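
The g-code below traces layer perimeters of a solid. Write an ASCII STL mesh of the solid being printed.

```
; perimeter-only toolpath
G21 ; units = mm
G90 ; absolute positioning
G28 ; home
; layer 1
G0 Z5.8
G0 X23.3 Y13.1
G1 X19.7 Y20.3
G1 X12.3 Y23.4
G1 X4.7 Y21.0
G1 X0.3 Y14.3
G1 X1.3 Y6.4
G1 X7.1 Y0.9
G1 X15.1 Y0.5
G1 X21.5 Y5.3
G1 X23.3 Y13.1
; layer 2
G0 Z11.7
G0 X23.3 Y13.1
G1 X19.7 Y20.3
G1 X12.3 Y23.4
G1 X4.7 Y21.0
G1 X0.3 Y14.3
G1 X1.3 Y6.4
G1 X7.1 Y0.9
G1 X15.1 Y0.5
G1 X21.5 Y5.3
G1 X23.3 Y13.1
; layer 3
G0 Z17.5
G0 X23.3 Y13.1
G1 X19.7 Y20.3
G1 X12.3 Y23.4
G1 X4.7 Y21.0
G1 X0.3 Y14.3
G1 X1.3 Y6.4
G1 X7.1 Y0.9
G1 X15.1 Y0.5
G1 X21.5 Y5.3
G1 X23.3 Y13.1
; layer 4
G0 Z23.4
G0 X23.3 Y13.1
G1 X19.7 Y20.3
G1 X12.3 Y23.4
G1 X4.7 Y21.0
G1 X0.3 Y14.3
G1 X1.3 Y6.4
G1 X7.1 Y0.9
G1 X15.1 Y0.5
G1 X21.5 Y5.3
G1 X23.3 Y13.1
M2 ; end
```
solid part
  facet normal 0.0000 0.0000 -1.0000
    outer loop
      vertex 12.3 23.4 0.0
      vertex 19.7 20.3 0.0
      vertex 23.3 13.1 0.0
    endloop
  endfacet
  facet normal 0.0000 0.0000 -1.0000
    outer loop
      vertex 4.7 21.0 0.0
      vertex 12.3 23.4 0.0
      vertex 23.3 13.1 0.0
    endloop
  endfacet
  facet normal 0.0000 0.0000 -1.0000
    outer loop
      vertex 0.3 14.3 0.0
      vertex 4.7 21.0 0.0
      vertex 23.3 13.1 0.0
    endloop
  endfacet
  facet normal 0.0000 0.0000 -1.0000
    outer loop
      vertex 1.3 6.4 0.0
      vertex 0.3 14.3 0.0
      vertex 23.3 13.1 0.0
    endloop
  endfacet
  facet normal 0.0000 0.0000 -1.0000
    outer loop
      vertex 7.1 0.9 0.0
      vertex 1.3 6.4 0.0
      vertex 23.3 13.1 0.0
    endloop
  endfacet
  facet normal 0.0000 0.0000 -1.0000
    outer loop
      vertex 15.1 0.5 0.0
      vertex 7.1 0.9 0.0
      vertex 23.3 13.1 0.0
    endloop
  endfacet
  facet normal 0.0000 0.0000 -1.0000
    outer loop
      vertex 21.5 5.3 0.0
      vertex 15.1 0.5 0.0
      vertex 23.3 13.1 0.0
    endloop
  endfacet
  facet normal 0.0000 0.0000 1.0000
    outer loop
      vertex 23.3 13.1 23.4
      vertex 19.7 20.3 23.4
      vertex 12.3 23.4 23.4
    endloop
  endfacet
  facet normal 0.0000 0.0000 1.0000
    outer loop
      vertex 23.3 13.1 23.4
      vertex 12.3 23.4 23.4
      vertex 4.7 21.0 23.4
    endloop
  endfacet
  facet normal 0.0000 0.0000 1.0000
    outer loop
      vertex 23.3 13.1 23.4
      vertex 4.7 21.0 23.4
      vertex 0.3 14.3 23.4
    endloop
  endfacet
  facet normal 0.0000 0.0000 1.0000
    outer loop
      vertex 23.3 13.1 23.4
      vertex 0.3 14.3 23.4
      vertex 1.3 6.4 23.4
    endloop
  endfacet
  facet normal 0.0000 0.0000 1.0000
    outer loop
      vertex 23.3 13.1 23.4
      vertex 1.3 6.4 23.4
      vertex 7.1 0.9 23.4
    endloop
  endfacet
  facet normal 0.0000 0.0000 1.0000
    outer loop
      vertex 23.3 13.1 23.4
      vertex 7.1 0.9 23.4
      vertex 15.1 0.5 23.4
    endloop
  endfacet
  facet normal 0.0000 0.0000 1.0000
    outer loop
      vertex 23.3 13.1 23.4
      vertex 15.1 0.5 23.4
      vertex 21.5 5.3 23.4
    endloop
  endfacet
  facet normal 0.8944 0.4472 0.0000
    outer loop
      vertex 23.3 13.1 0.0
      vertex 19.7 20.3 0.0
      vertex 19.7 20.3 23.4
    endloop
  endfacet
  facet normal 0.8944 0.4472 0.0000
    outer loop
      vertex 23.3 13.1 0.0
      vertex 19.7 20.3 23.4
      vertex 23.3 13.1 23.4
    endloop
  endfacet
  facet normal 0.3864 0.9223 0.0000
    outer loop
      vertex 19.7 20.3 0.0
      vertex 12.3 23.4 0.0
      vertex 12.3 23.4 23.4
    endloop
  endfacet
  facet normal 0.3864 0.9223 0.0000
    outer loop
      vertex 19.7 20.3 0.0
      vertex 12.3 23.4 23.4
      vertex 19.7 20.3 23.4
    endloop
  endfacet
  facet normal -0.3011 0.9536 0.0000
    outer loop
      vertex 12.3 23.4 0.0
      vertex 4.7 21.0 0.0
      vertex 4.7 21.0 23.4
    endloop
  endfacet
  facet normal -0.3011 0.9536 0.0000
    outer loop
      vertex 12.3 23.4 0.0
      vertex 4.7 21.0 23.4
      vertex 12.3 23.4 23.4
    endloop
  endfacet
  facet normal -0.8359 0.5489 0.0000
    outer loop
      vertex 4.7 21.0 0.0
      vertex 0.3 14.3 0.0
      vertex 0.3 14.3 23.4
    endloop
  endfacet
  facet normal -0.8359 0.5489 0.0000
    outer loop
      vertex 4.7 21.0 0.0
      vertex 0.3 14.3 23.4
      vertex 4.7 21.0 23.4
    endloop
  endfacet
  facet normal -0.9921 -0.1256 0.0000
    outer loop
      vertex 0.3 14.3 0.0
      vertex 1.3 6.4 0.0
      vertex 1.3 6.4 23.4
    endloop
  endfacet
  facet normal -0.9921 -0.1256 0.0000
    outer loop
      vertex 0.3 14.3 0.0
      vertex 1.3 6.4 23.4
      vertex 0.3 14.3 23.4
    endloop
  endfacet
  facet normal -0.6881 -0.7256 0.0000
    outer loop
      vertex 1.3 6.4 0.0
      vertex 7.1 0.9 0.0
      vertex 7.1 0.9 23.4
    endloop
  endfacet
  facet normal -0.6881 -0.7256 0.0000
    outer loop
      vertex 1.3 6.4 0.0
      vertex 7.1 0.9 23.4
      vertex 1.3 6.4 23.4
    endloop
  endfacet
  facet normal -0.0499 -0.9988 0.0000
    outer loop
      vertex 7.1 0.9 0.0
      vertex 15.1 0.5 0.0
      vertex 15.1 0.5 23.4
    endloop
  endfacet
  facet normal -0.0499 -0.9988 0.0000
    outer loop
      vertex 7.1 0.9 0.0
      vertex 15.1 0.5 23.4
      vertex 7.1 0.9 23.4
    endloop
  endfacet
  facet normal 0.6000 -0.8000 0.0000
    outer loop
      vertex 15.1 0.5 0.0
      vertex 21.5 5.3 0.0
      vertex 21.5 5.3 23.4
    endloop
  endfacet
  facet normal 0.6000 -0.8000 0.0000
    outer loop
      vertex 15.1 0.5 0.0
      vertex 21.5 5.3 23.4
      vertex 15.1 0.5 23.4
    endloop
  endfacet
  facet normal 0.9744 -0.2249 0.0000
    outer loop
      vertex 21.5 5.3 0.0
      vertex 23.3 13.1 0.0
      vertex 23.3 13.1 23.4
    endloop
  endfacet
  facet normal 0.9744 -0.2249 0.0000
    outer loop
      vertex 21.5 5.3 0.0
      vertex 23.3 13.1 23.4
      vertex 21.5 5.3 23.4
    endloop
  endfacet
endsolid part

The G0 Z moves step by Δz≈5.8 mm. Every layer's G1 loop is the same polygon, so the solid is a straight extrusion of it from z=0 to z≈23.4. Closing with flat bottom and top caps and triangulating gives 32 facets — a regular 9-sided prism (a cylinder approximated with 9 flat sides), circumscribed radius ≈ 11.7 mm, height ≈ 23.4 mm.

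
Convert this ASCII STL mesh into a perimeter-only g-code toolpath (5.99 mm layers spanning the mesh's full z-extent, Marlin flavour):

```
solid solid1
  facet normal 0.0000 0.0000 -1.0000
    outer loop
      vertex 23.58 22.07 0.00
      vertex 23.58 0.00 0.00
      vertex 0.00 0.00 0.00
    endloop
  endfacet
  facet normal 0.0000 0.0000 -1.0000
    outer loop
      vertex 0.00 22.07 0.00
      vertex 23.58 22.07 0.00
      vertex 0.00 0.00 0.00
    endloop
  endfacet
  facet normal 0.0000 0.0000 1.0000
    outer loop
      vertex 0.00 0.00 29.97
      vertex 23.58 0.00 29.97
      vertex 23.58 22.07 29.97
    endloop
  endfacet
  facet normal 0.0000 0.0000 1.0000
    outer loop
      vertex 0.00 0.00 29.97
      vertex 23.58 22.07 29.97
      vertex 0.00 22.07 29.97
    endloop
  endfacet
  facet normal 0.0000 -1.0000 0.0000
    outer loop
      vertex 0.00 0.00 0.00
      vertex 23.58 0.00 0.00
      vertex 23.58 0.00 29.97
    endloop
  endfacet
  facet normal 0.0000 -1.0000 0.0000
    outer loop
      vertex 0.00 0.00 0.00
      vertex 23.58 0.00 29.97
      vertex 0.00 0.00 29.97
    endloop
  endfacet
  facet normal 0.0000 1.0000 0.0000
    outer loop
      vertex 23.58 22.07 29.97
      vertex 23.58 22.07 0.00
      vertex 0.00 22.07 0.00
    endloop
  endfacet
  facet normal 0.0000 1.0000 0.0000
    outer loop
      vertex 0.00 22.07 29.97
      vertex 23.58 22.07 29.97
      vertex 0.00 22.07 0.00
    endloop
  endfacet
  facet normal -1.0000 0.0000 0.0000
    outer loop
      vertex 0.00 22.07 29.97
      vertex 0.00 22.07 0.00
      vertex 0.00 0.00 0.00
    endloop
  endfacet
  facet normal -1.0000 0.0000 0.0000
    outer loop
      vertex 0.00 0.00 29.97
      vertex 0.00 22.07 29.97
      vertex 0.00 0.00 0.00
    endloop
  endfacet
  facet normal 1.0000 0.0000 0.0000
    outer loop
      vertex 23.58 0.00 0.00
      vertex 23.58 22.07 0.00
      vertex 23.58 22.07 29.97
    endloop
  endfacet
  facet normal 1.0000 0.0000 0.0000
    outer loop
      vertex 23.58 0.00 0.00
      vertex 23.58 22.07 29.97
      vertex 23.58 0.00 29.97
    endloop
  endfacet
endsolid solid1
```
; perimeter-only toolpath
G21 ; units = mm
G90 ; absolute positioning
G28 ; home
; layer 1
G0 Z5.99
G0 X0.00 Y0.00
G1 X23.58 Y0.00
G1 X23.58 Y22.07
G1 X0.00 Y22.07
G1 X0.00 Y0.00
; layer 2
G0 Z11.99
G0 X0.00 Y0.00
G1 X23.58 Y0.00
G1 X23.58 Y22.07
G1 X0.00 Y22.07
G1 X0.00 Y0.00
; layer 3
G0 Z17.98
G0 X0.00 Y0.00
G1 X23.58 Y0.00
G1 X23.58 Y22.07
G1 X0.00 Y22.07
G1 X0.00 Y0.00
; layer 4
G0 Z23.98
G0 X0.00 Y0.00
G1 X23.58 Y0.00
G1 X23.58 Y22.07
G1 X0.00 Y22.07
G1 X0.00 Y0.00
; layer 5
G0 Z29.97
G0 X0.00 Y0.00
G1 X23.58 Y0.00
G1 X23.58 Y22.07
G1 X0.00 Y22.07
G1 X0.00 Y0.00
M2 ; end

The solid is a rectangular box, roughly 23.6 × 22.1 mm footprint and 30 mm tall. Slicing at Δz = 5.99 mm — 5 equal slices spanning the solid's height, so layer i sits at z = i·h/5 — gives 5 non-empty perimeters. Each is a 4-segment closed polygon; G0 lifts to the layer z and rapids to the start vertex, then G1 traces the edges.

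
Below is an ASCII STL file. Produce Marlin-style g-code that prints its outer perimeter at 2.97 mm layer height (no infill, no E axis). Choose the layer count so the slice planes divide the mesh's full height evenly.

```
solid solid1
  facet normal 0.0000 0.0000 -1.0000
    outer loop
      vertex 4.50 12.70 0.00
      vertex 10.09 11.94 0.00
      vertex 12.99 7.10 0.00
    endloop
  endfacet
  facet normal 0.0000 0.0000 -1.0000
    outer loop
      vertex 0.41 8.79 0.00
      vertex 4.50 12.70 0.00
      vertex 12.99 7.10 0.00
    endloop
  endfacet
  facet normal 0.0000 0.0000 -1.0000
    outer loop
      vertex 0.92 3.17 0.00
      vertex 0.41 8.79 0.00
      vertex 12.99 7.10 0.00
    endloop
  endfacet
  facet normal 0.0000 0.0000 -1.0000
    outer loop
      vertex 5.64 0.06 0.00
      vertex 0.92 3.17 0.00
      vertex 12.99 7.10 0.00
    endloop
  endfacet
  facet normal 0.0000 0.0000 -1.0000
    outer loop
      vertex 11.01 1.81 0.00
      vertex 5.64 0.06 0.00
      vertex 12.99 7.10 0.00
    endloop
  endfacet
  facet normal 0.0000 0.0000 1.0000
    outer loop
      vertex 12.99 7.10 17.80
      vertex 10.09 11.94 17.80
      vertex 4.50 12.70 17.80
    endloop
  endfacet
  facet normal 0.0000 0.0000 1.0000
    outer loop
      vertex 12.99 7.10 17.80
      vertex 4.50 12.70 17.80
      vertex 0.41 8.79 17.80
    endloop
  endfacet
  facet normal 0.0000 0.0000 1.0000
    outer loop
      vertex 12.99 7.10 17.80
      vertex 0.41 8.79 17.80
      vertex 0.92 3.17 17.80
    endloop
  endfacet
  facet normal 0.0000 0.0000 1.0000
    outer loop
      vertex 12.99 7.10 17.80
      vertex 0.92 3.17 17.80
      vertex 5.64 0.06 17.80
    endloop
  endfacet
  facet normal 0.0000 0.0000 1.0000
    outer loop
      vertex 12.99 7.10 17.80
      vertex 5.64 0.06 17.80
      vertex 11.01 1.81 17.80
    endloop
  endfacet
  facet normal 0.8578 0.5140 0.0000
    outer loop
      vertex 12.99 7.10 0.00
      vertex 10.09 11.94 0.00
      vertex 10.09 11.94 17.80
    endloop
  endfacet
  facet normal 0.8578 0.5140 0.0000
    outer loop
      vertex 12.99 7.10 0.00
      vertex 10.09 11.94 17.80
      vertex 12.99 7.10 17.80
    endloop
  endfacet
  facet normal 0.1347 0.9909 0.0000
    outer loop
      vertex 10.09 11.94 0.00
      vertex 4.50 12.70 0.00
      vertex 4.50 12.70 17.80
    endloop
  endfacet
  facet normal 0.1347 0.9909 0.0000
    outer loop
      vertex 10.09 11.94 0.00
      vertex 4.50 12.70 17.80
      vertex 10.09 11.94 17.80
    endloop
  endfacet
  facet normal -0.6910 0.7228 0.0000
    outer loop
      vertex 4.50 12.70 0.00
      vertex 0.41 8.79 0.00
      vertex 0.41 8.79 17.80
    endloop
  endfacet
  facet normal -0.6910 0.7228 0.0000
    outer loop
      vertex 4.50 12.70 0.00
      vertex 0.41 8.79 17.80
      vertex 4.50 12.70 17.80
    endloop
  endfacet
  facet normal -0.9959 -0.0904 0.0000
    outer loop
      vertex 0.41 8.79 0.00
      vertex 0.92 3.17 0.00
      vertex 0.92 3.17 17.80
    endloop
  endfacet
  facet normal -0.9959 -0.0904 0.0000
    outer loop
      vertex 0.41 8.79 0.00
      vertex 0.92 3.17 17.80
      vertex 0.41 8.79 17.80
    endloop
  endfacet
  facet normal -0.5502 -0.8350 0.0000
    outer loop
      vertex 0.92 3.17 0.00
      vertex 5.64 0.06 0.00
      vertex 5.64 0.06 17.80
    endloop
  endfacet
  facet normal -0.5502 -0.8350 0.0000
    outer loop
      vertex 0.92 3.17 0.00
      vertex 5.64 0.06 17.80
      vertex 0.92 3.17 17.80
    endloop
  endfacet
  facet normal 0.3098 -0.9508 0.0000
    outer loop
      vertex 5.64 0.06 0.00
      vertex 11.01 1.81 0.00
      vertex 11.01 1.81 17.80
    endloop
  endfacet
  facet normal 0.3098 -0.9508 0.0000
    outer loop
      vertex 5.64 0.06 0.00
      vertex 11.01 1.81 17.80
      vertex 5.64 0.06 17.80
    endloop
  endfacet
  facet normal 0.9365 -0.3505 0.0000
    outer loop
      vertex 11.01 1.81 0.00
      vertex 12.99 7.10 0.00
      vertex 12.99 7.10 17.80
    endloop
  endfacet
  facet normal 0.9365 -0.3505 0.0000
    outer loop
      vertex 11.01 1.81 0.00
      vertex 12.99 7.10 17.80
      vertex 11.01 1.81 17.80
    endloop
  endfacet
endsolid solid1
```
; perimeter-only toolpath
G21 ; units = mm
G90 ; absolute positioning
G28 ; home
; layer 1
G0 Z2.97
G0 X12.99 Y7.10
G1 X10.09 Y11.94
G1 X4.50 Y12.70
G1 X0.41 Y8.79
G1 X0.92 Y3.17
G1 X5.64 Y0.06
G1 X11.01 Y1.81
G1 X12.99 Y7.10
; layer 2
G0 Z5.93
G0 X12.99 Y7.10
G1 X10.09 Y11.94
G1 X4.50 Y12.70
G1 X0.41 Y8.79
G1 X0.92 Y3.17
G1 X5.64 Y0.06
G1 X11.01 Y1.81
G1 X12.99 Y7.10
; layer 3
G0 Z8.90
G0 X12.99 Y7.10
G1 X10.09 Y11.94
G1 X4.50 Y12.70
G1 X0.41 Y8.79
G1 X0.92 Y3.17
G1 X5.64 Y0.06
G1 X11.01 Y1.81
G1 X12.99 Y7.10
; layer 4
G0 Z11.87
G0 X12.99 Y7.10
G1 X10.09 Y11.94
G1 X4.50 Y12.70
G1 X0.41 Y8.79
G1 X0.92 Y3.17
G1 X5.64 Y0.06
G1 X11.01 Y1.81
G1 X12.99 Y7.10
; layer 5
G0 Z14.83
G0 X12.99 Y7.10
G1 X10.09 Y11.94
G1 X4.50 Y12.70
G1 X0.41 Y8.79
G1 X0.92 Y3.17
G1 X5.64 Y0.06
G1 X11.01 Y1.81
G1 X12.99 Y7.10
; layer 6
G0 Z17.80
G0 X12.99 Y7.10
G1 X10.09 Y11.94
G1 X4.50 Y12.70
G1 X0.41 Y8.79
G1 X0.92 Y3.17
G1 X5.64 Y0.06
G1 X11.01 Y1.81
G1 X12.99 Y7.10
M2 ; end

The solid is a regular 7-sided prism (a cylinder approximated with 7 flat sides), circumscribed radius ≈ 6.51 mm, height ≈ 17.8 mm. Slicing at Δz = 2.97 mm — 6 equal slices spanning the solid's height, so layer i sits at z = i·h/6 — gives 6 non-empty perimeters. Each is a 7-segment closed polygon; G0 lifts to the layer z and rapids to the start vertex, then G1 traces the edges.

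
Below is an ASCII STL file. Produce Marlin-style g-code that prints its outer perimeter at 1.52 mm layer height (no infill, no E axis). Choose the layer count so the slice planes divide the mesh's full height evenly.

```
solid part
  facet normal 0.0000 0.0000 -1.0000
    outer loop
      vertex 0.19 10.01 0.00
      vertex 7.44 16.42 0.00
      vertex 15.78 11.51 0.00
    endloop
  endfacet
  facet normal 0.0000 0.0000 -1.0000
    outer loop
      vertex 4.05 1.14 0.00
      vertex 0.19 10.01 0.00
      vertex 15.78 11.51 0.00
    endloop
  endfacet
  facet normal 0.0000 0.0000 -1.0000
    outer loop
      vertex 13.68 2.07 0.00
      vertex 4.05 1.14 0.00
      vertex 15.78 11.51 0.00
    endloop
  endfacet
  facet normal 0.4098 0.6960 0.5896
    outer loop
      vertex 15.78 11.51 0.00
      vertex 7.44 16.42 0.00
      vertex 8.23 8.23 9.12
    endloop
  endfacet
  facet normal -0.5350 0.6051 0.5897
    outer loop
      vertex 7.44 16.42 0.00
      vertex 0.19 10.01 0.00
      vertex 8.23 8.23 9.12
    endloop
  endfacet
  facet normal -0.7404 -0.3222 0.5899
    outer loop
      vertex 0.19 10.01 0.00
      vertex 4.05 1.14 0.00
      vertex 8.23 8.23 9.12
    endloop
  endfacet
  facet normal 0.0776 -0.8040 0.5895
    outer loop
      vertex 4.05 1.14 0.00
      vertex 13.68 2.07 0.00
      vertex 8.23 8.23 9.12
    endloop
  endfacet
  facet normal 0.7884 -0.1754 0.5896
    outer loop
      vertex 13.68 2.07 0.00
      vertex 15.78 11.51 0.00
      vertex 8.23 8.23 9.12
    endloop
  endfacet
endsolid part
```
; perimeter-only toolpath
G21 ; units = mm
G90 ; absolute positioning
G28 ; home
; layer 1
G0 Z1.52
G0 X14.52 Y10.96
G1 X7.57 Y15.06
G1 X1.53 Y9.71
G1 X4.75 Y2.32
G1 X12.77 Y3.10
G1 X14.52 Y10.96
; layer 2
G0 Z3.04
G0 X13.26 Y10.42
G1 X7.70 Y13.69
G1 X2.87 Y9.42
G1 X5.44 Y3.50
G1 X11.86 Y4.12
G1 X13.26 Y10.42
; layer 3
G0 Z4.56
G0 X12.00 Y9.87
G1 X7.84 Y12.33
G1 X4.21 Y9.12
G1 X6.14 Y4.69
G1 X10.96 Y5.15
G1 X12.00 Y9.87
; layer 4
G0 Z6.08
G0 X10.75 Y9.32
G1 X7.97 Y10.96
G1 X5.55 Y8.82
G1 X6.84 Y5.87
G1 X10.05 Y6.18
G1 X10.75 Y9.32
; layer 5
G0 Z7.60
G0 X9.49 Y8.78
G1 X8.10 Y9.60
G1 X6.89 Y8.53
G1 X7.53 Y7.05
G1 X9.14 Y7.20
G1 X9.49 Y8.78
M2 ; end

The solid is a regular 5-sided pyramid, base circumscribed radius ≈ 8.23 mm, apex at z ≈ 9.12 mm. Slicing at Δz = 1.52 mm — 6 equal slices spanning the solid's height, so layer i sits at z = i·h/6 — gives 5 non-empty perimeters. Each is a 5-segment closed polygon; G0 lifts to the layer z and rapids to the start vertex, then G1 traces the edges. The cross-section shrinks linearly with z (the slice at the apex is degenerate and omitted).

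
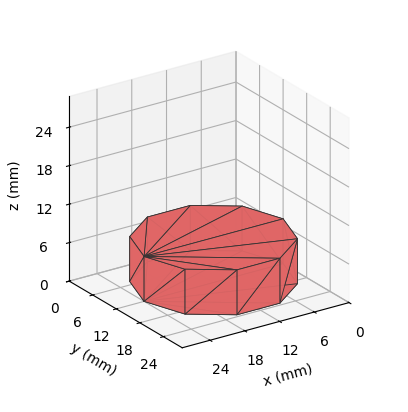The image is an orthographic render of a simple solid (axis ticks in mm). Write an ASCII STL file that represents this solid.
Reading the render: the shape is a regular 10-sided prism (a cylinder approximated with 10 flat sides), circumscribed radius ≈ 12 mm, height ≈ 7 mm (dimensions read to the nearest mm from the axis ticks). For the STL, each face is triangulated and given an outward normal.

solid part
  facet normal 0.0000 0.0000 -1.0000
    outer loop
      vertex 15.708 23.413 0.000
      vertex 21.708 19.053 0.000
      vertex 24.000 12.000 0.000
    endloop
  endfacet
  facet normal 0.0000 0.0000 -1.0000
    outer loop
      vertex 8.292 23.413 0.000
      vertex 15.708 23.413 0.000
      vertex 24.000 12.000 0.000
    endloop
  endfacet
  facet normal 0.0000 0.0000 -1.0000
    outer loop
      vertex 2.292 19.053 0.000
      vertex 8.292 23.413 0.000
      vertex 24.000 12.000 0.000
    endloop
  endfacet
  facet normal 0.0000 0.0000 -1.0000
    outer loop
      vertex 0.000 12.000 0.000
      vertex 2.292 19.053 0.000
      vertex 24.000 12.000 0.000
    endloop
  endfacet
  facet normal 0.0000 0.0000 -1.0000
    outer loop
      vertex 2.292 4.947 0.000
      vertex 0.000 12.000 0.000
      vertex 24.000 12.000 0.000
    endloop
  endfacet
  facet normal 0.0000 0.0000 -1.0000
    outer loop
      vertex 8.292 0.587 0.000
      vertex 2.292 4.947 0.000
      vertex 24.000 12.000 0.000
    endloop
  endfacet
  facet normal 0.0000 0.0000 -1.0000
    outer loop
      vertex 15.708 0.587 0.000
      vertex 8.292 0.587 0.000
      vertex 24.000 12.000 0.000
    endloop
  endfacet
  facet normal 0.0000 0.0000 -1.0000
    outer loop
      vertex 21.708 4.947 0.000
      vertex 15.708 0.587 0.000
      vertex 24.000 12.000 0.000
    endloop
  endfacet
  facet normal 0.0000 0.0000 1.0000
    outer loop
      vertex 24.000 12.000 7.000
      vertex 21.708 19.053 7.000
      vertex 15.708 23.413 7.000
    endloop
  endfacet
  facet normal 0.0000 0.0000 1.0000
    outer loop
      vertex 24.000 12.000 7.000
      vertex 15.708 23.413 7.000
      vertex 8.292 23.413 7.000
    endloop
  endfacet
  facet normal 0.0000 0.0000 1.0000
    outer loop
      vertex 24.000 12.000 7.000
      vertex 8.292 23.413 7.000
      vertex 2.292 19.053 7.000
    endloop
  endfacet
  facet normal 0.0000 0.0000 1.0000
    outer loop
      vertex 24.000 12.000 7.000
      vertex 2.292 19.053 7.000
      vertex 0.000 12.000 7.000
    endloop
  endfacet
  facet normal 0.0000 0.0000 1.0000
    outer loop
      vertex 24.000 12.000 7.000
      vertex 0.000 12.000 7.000
      vertex 2.292 4.947 7.000
    endloop
  endfacet
  facet normal 0.0000 0.0000 1.0000
    outer loop
      vertex 24.000 12.000 7.000
      vertex 2.292 4.947 7.000
      vertex 8.292 0.587 7.000
    endloop
  endfacet
  facet normal 0.0000 0.0000 1.0000
    outer loop
      vertex 24.000 12.000 7.000
      vertex 8.292 0.587 7.000
      vertex 15.708 0.587 7.000
    endloop
  endfacet
  facet normal 0.0000 0.0000 1.0000
    outer loop
      vertex 24.000 12.000 7.000
      vertex 15.708 0.587 7.000
      vertex 21.708 4.947 7.000
    endloop
  endfacet
  facet normal 0.9510 0.3091 0.0000
    outer loop
      vertex 24.000 12.000 0.000
      vertex 21.708 19.053 0.000
      vertex 21.708 19.053 7.000
    endloop
  endfacet
  facet normal 0.9510 0.3091 0.0000
    outer loop
      vertex 24.000 12.000 0.000
      vertex 21.708 19.053 7.000
      vertex 24.000 12.000 7.000
    endloop
  endfacet
  facet normal 0.5879 0.8090 0.0000
    outer loop
      vertex 21.708 19.053 0.000
      vertex 15.708 23.413 0.000
      vertex 15.708 23.413 7.000
    endloop
  endfacet
  facet normal 0.5879 0.8090 0.0000
    outer loop
      vertex 21.708 19.053 0.000
      vertex 15.708 23.413 7.000
      vertex 21.708 19.053 7.000
    endloop
  endfacet
  facet normal 0.0000 1.0000 0.0000
    outer loop
      vertex 15.708 23.413 0.000
      vertex 8.292 23.413 0.000
      vertex 8.292 23.413 7.000
    endloop
  endfacet
  facet normal 0.0000 1.0000 0.0000
    outer loop
      vertex 15.708 23.413 0.000
      vertex 8.292 23.413 7.000
      vertex 15.708 23.413 7.000
    endloop
  endfacet
  facet normal -0.5879 0.8090 0.0000
    outer loop
      vertex 8.292 23.413 0.000
      vertex 2.292 19.053 0.000
      vertex 2.292 19.053 7.000
    endloop
  endfacet
  facet normal -0.5879 0.8090 0.0000
    outer loop
      vertex 8.292 23.413 0.000
      vertex 2.292 19.053 7.000
      vertex 8.292 23.413 7.000
    endloop
  endfacet
  facet normal -0.9510 0.3091 0.0000
    outer loop
      vertex 2.292 19.053 0.000
      vertex 0.000 12.000 0.000
      vertex 0.000 12.000 7.000
    endloop
  endfacet
  facet normal -0.9510 0.3091 0.0000
    outer loop
      vertex 2.292 19.053 0.000
      vertex 0.000 12.000 7.000
      vertex 2.292 19.053 7.000
    endloop
  endfacet
  facet normal -0.9510 -0.3091 0.0000
    outer loop
      vertex 0.000 12.000 0.000
      vertex 2.292 4.947 0.000
      vertex 2.292 4.947 7.000
    endloop
  endfacet
  facet normal -0.9510 -0.3091 0.0000
    outer loop
      vertex 0.000 12.000 0.000
      vertex 2.292 4.947 7.000
      vertex 0.000 12.000 7.000
    endloop
  endfacet
  facet normal -0.5879 -0.8090 0.0000
    outer loop
      vertex 2.292 4.947 0.000
      vertex 8.292 0.587 0.000
      vertex 8.292 0.587 7.000
    endloop
  endfacet
  facet normal -0.5879 -0.8090 0.0000
    outer loop
      vertex 2.292 4.947 0.000
      vertex 8.292 0.587 7.000
      vertex 2.292 4.947 7.000
    endloop
  endfacet
  facet normal 0.0000 -1.0000 0.0000
    outer loop
      vertex 8.292 0.587 0.000
      vertex 15.708 0.587 0.000
      vertex 15.708 0.587 7.000
    endloop
  endfacet
  facet normal 0.0000 -1.0000 0.0000
    outer loop
      vertex 8.292 0.587 0.000
      vertex 15.708 0.587 7.000
      vertex 8.292 0.587 7.000
    endloop
  endfacet
  facet normal 0.5879 -0.8090 0.0000
    outer loop
      vertex 15.708 0.587 0.000
      vertex 21.708 4.947 0.000
      vertex 21.708 4.947 7.000
    endloop
  endfacet
  facet normal 0.5879 -0.8090 0.0000
    outer loop
      vertex 15.708 0.587 0.000
      vertex 21.708 4.947 7.000
      vertex 15.708 0.587 7.000
    endloop
  endfacet
  facet normal 0.9510 -0.3091 0.0000
    outer loop
      vertex 21.708 4.947 0.000
      vertex 24.000 12.000 0.000
      vertex 24.000 12.000 7.000
    endloop
  endfacet
  facet normal 0.9510 -0.3091 0.0000
    outer loop
      vertex 21.708 4.947 0.000
      vertex 24.000 12.000 7.000
      vertex 21.708 4.947 7.000
    endloop
  endfacet
endsolid part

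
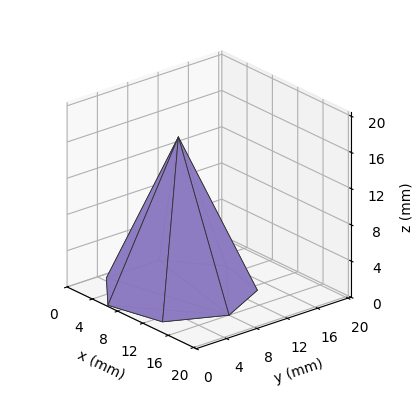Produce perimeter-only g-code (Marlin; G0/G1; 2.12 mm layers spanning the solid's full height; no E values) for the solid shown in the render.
Reading the render: the shape is a regular 7-sided pyramid, base circumscribed radius ≈ 8 mm, apex at z ≈ 17 mm (dimensions read to the nearest mm from the axis ticks). For the g-code, the solid's height is divided into equal slices at the stated Δz and each level perimeter traced with G1 moves after a G0 lift.

; perimeter-only toolpath
G21 ; units = mm
G90 ; absolute positioning
G28 ; home
; layer 1
G0 Z2.12
G0 X15.00 Y8.00
G1 X12.37 Y13.47
G1 X6.44 Y14.83
G1 X1.69 Y11.04
G1 X1.69 Y4.96
G1 X6.44 Y1.18
G1 X12.37 Y2.53
G1 X15.00 Y8.00
; layer 2
G0 Z4.25
G0 X14.00 Y8.00
G1 X11.74 Y12.69
G1 X6.67 Y13.85
G1 X2.59 Y10.60
G1 X2.59 Y5.40
G1 X6.67 Y2.15
G1 X11.74 Y3.31
G1 X14.00 Y8.00
; layer 3
G0 Z6.38
G0 X13.00 Y8.00
G1 X11.12 Y11.91
G1 X6.89 Y12.88
G1 X3.49 Y10.17
G1 X3.49 Y5.83
G1 X6.89 Y3.12
G1 X11.12 Y4.09
G1 X13.00 Y8.00
; layer 4
G0 Z8.50
G0 X12.00 Y8.00
G1 X10.50 Y11.12
G1 X7.11 Y11.90
G1 X4.39 Y9.73
G1 X4.39 Y6.27
G1 X7.11 Y4.10
G1 X10.50 Y4.88
G1 X12.00 Y8.00
; layer 5
G0 Z10.62
G0 X11.00 Y8.00
G1 X9.87 Y10.34
G1 X7.33 Y10.93
G1 X5.30 Y9.30
G1 X5.30 Y6.70
G1 X7.33 Y5.08
G1 X9.87 Y5.66
G1 X11.00 Y8.00
; layer 6
G0 Z12.75
G0 X10.00 Y8.00
G1 X9.25 Y9.56
G1 X7.55 Y9.95
G1 X6.20 Y8.87
G1 X6.20 Y7.13
G1 X7.55 Y6.05
G1 X9.25 Y6.44
G1 X10.00 Y8.00
; layer 7
G0 Z14.88
G0 X9.00 Y8.00
G1 X8.62 Y8.78
G1 X7.78 Y8.97
G1 X7.10 Y8.43
G1 X7.10 Y7.57
G1 X7.78 Y7.03
G1 X8.62 Y7.22
G1 X9.00 Y8.00
M2 ; end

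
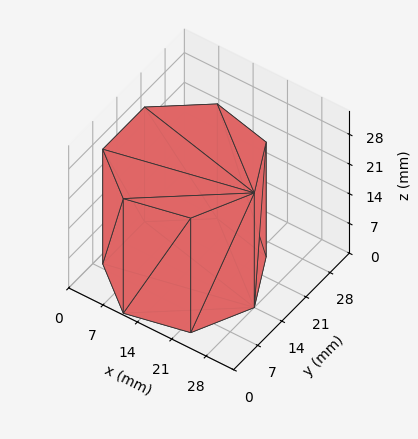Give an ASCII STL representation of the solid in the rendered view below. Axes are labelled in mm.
Reading the render: the shape is a regular 7-sided prism (a cylinder approximated with 7 flat sides), circumscribed radius ≈ 14 mm, height ≈ 27 mm (dimensions read to the nearest mm from the axis ticks). For the STL, each face is triangulated and given an outward normal.

solid part
  facet normal 0.0000 0.0000 -1.0000
    outer loop
      vertex 10.885 27.649 0.000
      vertex 22.729 24.946 0.000
      vertex 28.000 14.000 0.000
    endloop
  endfacet
  facet normal 0.0000 0.0000 -1.0000
    outer loop
      vertex 1.386 20.074 0.000
      vertex 10.885 27.649 0.000
      vertex 28.000 14.000 0.000
    endloop
  endfacet
  facet normal 0.0000 0.0000 -1.0000
    outer loop
      vertex 1.386 7.926 0.000
      vertex 1.386 20.074 0.000
      vertex 28.000 14.000 0.000
    endloop
  endfacet
  facet normal 0.0000 0.0000 -1.0000
    outer loop
      vertex 10.885 0.351 0.000
      vertex 1.386 7.926 0.000
      vertex 28.000 14.000 0.000
    endloop
  endfacet
  facet normal 0.0000 0.0000 -1.0000
    outer loop
      vertex 22.729 3.054 0.000
      vertex 10.885 0.351 0.000
      vertex 28.000 14.000 0.000
    endloop
  endfacet
  facet normal 0.0000 0.0000 1.0000
    outer loop
      vertex 28.000 14.000 27.000
      vertex 22.729 24.946 27.000
      vertex 10.885 27.649 27.000
    endloop
  endfacet
  facet normal 0.0000 0.0000 1.0000
    outer loop
      vertex 28.000 14.000 27.000
      vertex 10.885 27.649 27.000
      vertex 1.386 20.074 27.000
    endloop
  endfacet
  facet normal 0.0000 0.0000 1.0000
    outer loop
      vertex 28.000 14.000 27.000
      vertex 1.386 20.074 27.000
      vertex 1.386 7.926 27.000
    endloop
  endfacet
  facet normal 0.0000 0.0000 1.0000
    outer loop
      vertex 28.000 14.000 27.000
      vertex 1.386 7.926 27.000
      vertex 10.885 0.351 27.000
    endloop
  endfacet
  facet normal 0.0000 0.0000 1.0000
    outer loop
      vertex 28.000 14.000 27.000
      vertex 10.885 0.351 27.000
      vertex 22.729 3.054 27.000
    endloop
  endfacet
  facet normal 0.9010 0.4339 0.0000
    outer loop
      vertex 28.000 14.000 0.000
      vertex 22.729 24.946 0.000
      vertex 22.729 24.946 27.000
    endloop
  endfacet
  facet normal 0.9010 0.4339 0.0000
    outer loop
      vertex 28.000 14.000 0.000
      vertex 22.729 24.946 27.000
      vertex 28.000 14.000 27.000
    endloop
  endfacet
  facet normal 0.2225 0.9749 0.0000
    outer loop
      vertex 22.729 24.946 0.000
      vertex 10.885 27.649 0.000
      vertex 10.885 27.649 27.000
    endloop
  endfacet
  facet normal 0.2225 0.9749 0.0000
    outer loop
      vertex 22.729 24.946 0.000
      vertex 10.885 27.649 27.000
      vertex 22.729 24.946 27.000
    endloop
  endfacet
  facet normal -0.6235 0.7818 0.0000
    outer loop
      vertex 10.885 27.649 0.000
      vertex 1.386 20.074 0.000
      vertex 1.386 20.074 27.000
    endloop
  endfacet
  facet normal -0.6235 0.7818 0.0000
    outer loop
      vertex 10.885 27.649 0.000
      vertex 1.386 20.074 27.000
      vertex 10.885 27.649 27.000
    endloop
  endfacet
  facet normal -1.0000 0.0000 0.0000
    outer loop
      vertex 1.386 20.074 0.000
      vertex 1.386 7.926 0.000
      vertex 1.386 7.926 27.000
    endloop
  endfacet
  facet normal -1.0000 0.0000 0.0000
    outer loop
      vertex 1.386 20.074 0.000
      vertex 1.386 7.926 27.000
      vertex 1.386 20.074 27.000
    endloop
  endfacet
  facet normal -0.6235 -0.7818 0.0000
    outer loop
      vertex 1.386 7.926 0.000
      vertex 10.885 0.351 0.000
      vertex 10.885 0.351 27.000
    endloop
  endfacet
  facet normal -0.6235 -0.7818 0.0000
    outer loop
      vertex 1.386 7.926 0.000
      vertex 10.885 0.351 27.000
      vertex 1.386 7.926 27.000
    endloop
  endfacet
  facet normal 0.2225 -0.9749 0.0000
    outer loop
      vertex 10.885 0.351 0.000
      vertex 22.729 3.054 0.000
      vertex 22.729 3.054 27.000
    endloop
  endfacet
  facet normal 0.2225 -0.9749 0.0000
    outer loop
      vertex 10.885 0.351 0.000
      vertex 22.729 3.054 27.000
      vertex 10.885 0.351 27.000
    endloop
  endfacet
  facet normal 0.9010 -0.4339 0.0000
    outer loop
      vertex 22.729 3.054 0.000
      vertex 28.000 14.000 0.000
      vertex 28.000 14.000 27.000
    endloop
  endfacet
  facet normal 0.9010 -0.4339 0.0000
    outer loop
      vertex 22.729 3.054 0.000
      vertex 28.000 14.000 27.000
      vertex 22.729 3.054 27.000
    endloop
  endfacet
endsolid part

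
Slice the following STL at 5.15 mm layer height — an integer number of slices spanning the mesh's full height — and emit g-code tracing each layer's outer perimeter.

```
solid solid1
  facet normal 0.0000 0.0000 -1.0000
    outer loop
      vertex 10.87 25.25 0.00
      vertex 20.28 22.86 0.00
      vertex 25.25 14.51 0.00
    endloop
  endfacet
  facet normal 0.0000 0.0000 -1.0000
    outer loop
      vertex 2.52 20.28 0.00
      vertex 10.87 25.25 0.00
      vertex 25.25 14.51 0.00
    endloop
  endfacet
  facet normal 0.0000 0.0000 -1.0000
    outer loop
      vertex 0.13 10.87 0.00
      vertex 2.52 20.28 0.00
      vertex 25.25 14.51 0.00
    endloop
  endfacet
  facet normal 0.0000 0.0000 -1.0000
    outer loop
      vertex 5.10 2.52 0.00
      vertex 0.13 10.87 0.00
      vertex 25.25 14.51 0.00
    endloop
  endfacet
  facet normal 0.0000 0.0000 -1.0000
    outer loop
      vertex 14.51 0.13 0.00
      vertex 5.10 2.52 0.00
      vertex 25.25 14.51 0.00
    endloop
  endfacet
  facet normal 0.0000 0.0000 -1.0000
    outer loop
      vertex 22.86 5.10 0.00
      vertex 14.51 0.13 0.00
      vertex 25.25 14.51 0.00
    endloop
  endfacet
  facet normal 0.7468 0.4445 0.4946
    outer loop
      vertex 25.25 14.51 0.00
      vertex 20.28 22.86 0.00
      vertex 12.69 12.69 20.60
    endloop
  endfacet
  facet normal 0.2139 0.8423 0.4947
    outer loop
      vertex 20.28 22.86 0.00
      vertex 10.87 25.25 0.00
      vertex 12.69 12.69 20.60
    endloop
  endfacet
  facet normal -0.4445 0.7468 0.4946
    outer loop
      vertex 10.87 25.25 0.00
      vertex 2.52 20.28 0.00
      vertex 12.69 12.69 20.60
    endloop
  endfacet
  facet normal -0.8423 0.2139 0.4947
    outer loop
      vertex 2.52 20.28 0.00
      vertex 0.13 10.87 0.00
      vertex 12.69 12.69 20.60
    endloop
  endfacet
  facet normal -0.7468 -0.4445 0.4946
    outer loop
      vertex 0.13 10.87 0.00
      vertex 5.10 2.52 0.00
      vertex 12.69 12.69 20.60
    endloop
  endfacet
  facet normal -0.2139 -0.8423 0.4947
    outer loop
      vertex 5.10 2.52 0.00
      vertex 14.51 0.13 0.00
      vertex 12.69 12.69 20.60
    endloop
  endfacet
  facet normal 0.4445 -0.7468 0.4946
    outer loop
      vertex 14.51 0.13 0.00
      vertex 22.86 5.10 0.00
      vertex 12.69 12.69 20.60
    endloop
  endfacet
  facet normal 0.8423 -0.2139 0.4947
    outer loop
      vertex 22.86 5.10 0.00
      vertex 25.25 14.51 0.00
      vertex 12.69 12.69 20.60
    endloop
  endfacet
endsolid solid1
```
; perimeter-only toolpath
G21 ; units = mm
G90 ; absolute positioning
G28 ; home
; layer 1
G0 Z5.15
G0 X22.11 Y14.05
G1 X18.38 Y20.32
G1 X11.32 Y22.11
G1 X5.06 Y18.38
G1 X3.27 Y11.32
G1 X7.00 Y5.06
G1 X14.05 Y3.27
G1 X20.32 Y7.00
G1 X22.11 Y14.05
; layer 2
G0 Z10.30
G0 X18.97 Y13.60
G1 X16.48 Y17.77
G1 X11.78 Y18.97
G1 X7.60 Y16.48
G1 X6.41 Y11.78
G1 X8.89 Y7.60
G1 X13.60 Y6.41
G1 X17.77 Y8.89
G1 X18.97 Y13.60
; layer 3
G0 Z15.45
G0 X15.83 Y13.14
G1 X14.59 Y15.23
G1 X12.23 Y15.83
G1 X10.15 Y14.59
G1 X9.55 Y12.23
G1 X10.79 Y10.15
G1 X13.14 Y9.55
G1 X15.23 Y10.79
G1 X15.83 Y13.14
M2 ; end

The solid is a regular 8-sided pyramid, base circumscribed radius ≈ 12.7 mm, apex at z ≈ 20.6 mm. Slicing at Δz = 5.15 mm — 4 equal slices spanning the solid's height, so layer i sits at z = i·h/4 — gives 3 non-empty perimeters. Each is a 8-segment closed polygon; G0 lifts to the layer z and rapids to the start vertex, then G1 traces the edges. The cross-section shrinks linearly with z (the slice at the apex is degenerate and omitted).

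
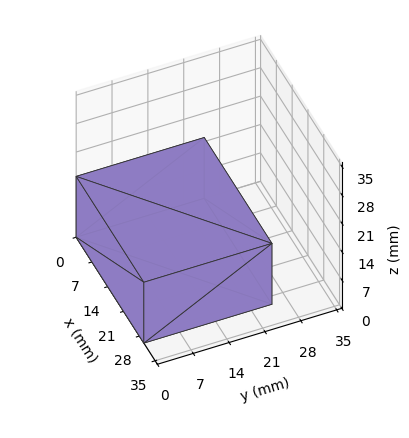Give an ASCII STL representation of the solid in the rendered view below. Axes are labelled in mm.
Reading the render: the shape is a rectangular box, roughly 30 × 25 mm footprint and 15 mm tall (dimensions read to the nearest mm from the axis ticks). For the STL, each face is triangulated and given an outward normal.

solid part
  facet normal 0.0000 0.0000 -1.0000
    outer loop
      vertex 30.000 25.000 0.000
      vertex 30.000 0.000 0.000
      vertex 0.000 0.000 0.000
    endloop
  endfacet
  facet normal 0.0000 0.0000 -1.0000
    outer loop
      vertex 0.000 25.000 0.000
      vertex 30.000 25.000 0.000
      vertex 0.000 0.000 0.000
    endloop
  endfacet
  facet normal 0.0000 0.0000 1.0000
    outer loop
      vertex 0.000 0.000 15.000
      vertex 30.000 0.000 15.000
      vertex 30.000 25.000 15.000
    endloop
  endfacet
  facet normal 0.0000 0.0000 1.0000
    outer loop
      vertex 0.000 0.000 15.000
      vertex 30.000 25.000 15.000
      vertex 0.000 25.000 15.000
    endloop
  endfacet
  facet normal 0.0000 -1.0000 0.0000
    outer loop
      vertex 0.000 0.000 0.000
      vertex 30.000 0.000 0.000
      vertex 30.000 0.000 15.000
    endloop
  endfacet
  facet normal 0.0000 -1.0000 0.0000
    outer loop
      vertex 0.000 0.000 0.000
      vertex 30.000 0.000 15.000
      vertex 0.000 0.000 15.000
    endloop
  endfacet
  facet normal 0.0000 1.0000 0.0000
    outer loop
      vertex 30.000 25.000 15.000
      vertex 30.000 25.000 0.000
      vertex 0.000 25.000 0.000
    endloop
  endfacet
  facet normal 0.0000 1.0000 0.0000
    outer loop
      vertex 0.000 25.000 15.000
      vertex 30.000 25.000 15.000
      vertex 0.000 25.000 0.000
    endloop
  endfacet
  facet normal -1.0000 0.0000 0.0000
    outer loop
      vertex 0.000 25.000 15.000
      vertex 0.000 25.000 0.000
      vertex 0.000 0.000 0.000
    endloop
  endfacet
  facet normal -1.0000 0.0000 0.0000
    outer loop
      vertex 0.000 0.000 15.000
      vertex 0.000 25.000 15.000
      vertex 0.000 0.000 0.000
    endloop
  endfacet
  facet normal 1.0000 0.0000 0.0000
    outer loop
      vertex 30.000 0.000 0.000
      vertex 30.000 25.000 0.000
      vertex 30.000 25.000 15.000
    endloop
  endfacet
  facet normal 1.0000 0.0000 0.0000
    outer loop
      vertex 30.000 0.000 0.000
      vertex 30.000 25.000 15.000
      vertex 30.000 0.000 15.000
    endloop
  endfacet
endsolid part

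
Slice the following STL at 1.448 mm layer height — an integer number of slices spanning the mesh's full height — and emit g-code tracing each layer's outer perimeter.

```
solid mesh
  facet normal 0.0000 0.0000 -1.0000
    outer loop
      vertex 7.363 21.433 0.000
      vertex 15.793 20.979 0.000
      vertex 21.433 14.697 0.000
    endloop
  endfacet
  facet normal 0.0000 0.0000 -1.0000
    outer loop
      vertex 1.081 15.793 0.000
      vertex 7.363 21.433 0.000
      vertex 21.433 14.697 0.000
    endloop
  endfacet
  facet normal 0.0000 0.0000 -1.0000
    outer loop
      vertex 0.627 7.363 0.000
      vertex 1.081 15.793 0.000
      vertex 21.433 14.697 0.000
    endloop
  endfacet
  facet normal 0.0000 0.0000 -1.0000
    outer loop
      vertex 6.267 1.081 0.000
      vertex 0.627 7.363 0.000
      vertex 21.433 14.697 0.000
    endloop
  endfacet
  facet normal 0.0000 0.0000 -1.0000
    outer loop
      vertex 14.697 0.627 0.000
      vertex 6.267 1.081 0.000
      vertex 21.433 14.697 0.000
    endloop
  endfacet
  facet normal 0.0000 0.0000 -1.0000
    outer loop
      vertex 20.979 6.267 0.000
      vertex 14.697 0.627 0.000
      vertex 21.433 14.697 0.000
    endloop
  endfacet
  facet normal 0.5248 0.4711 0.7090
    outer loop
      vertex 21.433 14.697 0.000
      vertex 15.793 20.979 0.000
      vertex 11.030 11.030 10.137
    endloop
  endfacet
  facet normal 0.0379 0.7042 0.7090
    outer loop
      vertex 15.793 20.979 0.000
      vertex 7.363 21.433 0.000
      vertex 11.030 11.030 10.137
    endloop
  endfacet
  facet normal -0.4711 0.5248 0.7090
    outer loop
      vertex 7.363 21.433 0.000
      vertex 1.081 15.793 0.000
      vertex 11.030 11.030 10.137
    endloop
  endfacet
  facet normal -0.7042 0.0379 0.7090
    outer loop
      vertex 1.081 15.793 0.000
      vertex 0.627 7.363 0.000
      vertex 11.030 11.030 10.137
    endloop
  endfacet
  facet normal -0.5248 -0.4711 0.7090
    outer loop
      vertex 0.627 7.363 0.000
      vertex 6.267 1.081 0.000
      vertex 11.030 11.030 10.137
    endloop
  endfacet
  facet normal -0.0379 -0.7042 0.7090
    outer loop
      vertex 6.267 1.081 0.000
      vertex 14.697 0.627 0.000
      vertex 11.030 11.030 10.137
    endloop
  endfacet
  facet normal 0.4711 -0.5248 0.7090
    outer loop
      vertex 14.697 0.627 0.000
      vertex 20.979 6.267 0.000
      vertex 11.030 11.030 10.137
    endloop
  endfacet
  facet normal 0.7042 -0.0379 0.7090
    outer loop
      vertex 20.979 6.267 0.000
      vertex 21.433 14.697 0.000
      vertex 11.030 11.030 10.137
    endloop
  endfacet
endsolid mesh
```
; perimeter-only toolpath
G21 ; units = mm
G90 ; absolute positioning
G28 ; home
; layer 1
G0 Z1.448
G0 X19.947 Y14.173
G1 X15.113 Y19.558
G1 X7.887 Y19.947
G1 X2.502 Y15.113
G1 X2.113 Y7.887
G1 X6.947 Y2.502
G1 X14.173 Y2.113
G1 X19.558 Y6.947
G1 X19.947 Y14.173
; layer 2
G0 Z2.896
G0 X18.461 Y13.649
G1 X14.432 Y18.136
G1 X8.411 Y18.461
G1 X3.924 Y14.432
G1 X3.599 Y8.411
G1 X7.628 Y3.924
G1 X13.649 Y3.599
G1 X18.136 Y7.628
G1 X18.461 Y13.649
; layer 3
G0 Z4.344
G0 X16.975 Y13.125
G1 X13.752 Y16.715
G1 X8.935 Y16.975
G1 X5.345 Y13.752
G1 X5.085 Y8.935
G1 X8.308 Y5.345
G1 X13.125 Y5.085
G1 X16.715 Y8.308
G1 X16.975 Y13.125
; layer 4
G0 Z5.793
G0 X15.488 Y12.602
G1 X13.071 Y15.294
G1 X9.458 Y15.488
G1 X6.766 Y13.071
G1 X6.572 Y9.458
G1 X8.989 Y6.766
G1 X12.602 Y6.572
G1 X15.294 Y8.989
G1 X15.488 Y12.602
; layer 5
G0 Z7.241
G0 X14.002 Y12.078
G1 X12.391 Y13.873
G1 X9.982 Y14.002
G1 X8.187 Y12.391
G1 X8.058 Y9.982
G1 X9.669 Y8.187
G1 X12.078 Y8.058
G1 X13.873 Y9.669
G1 X14.002 Y12.078
; layer 6
G0 Z8.689
G0 X12.516 Y11.554
G1 X11.710 Y12.451
G1 X10.506 Y12.516
G1 X9.609 Y11.710
G1 X9.544 Y10.506
G1 X10.350 Y9.609
G1 X11.554 Y9.544
G1 X12.451 Y10.350
G1 X12.516 Y11.554
M2 ; end

The solid is a regular 8-sided pyramid, base circumscribed radius ≈ 11 mm, apex at z ≈ 10.1 mm. Slicing at Δz = 1.448 mm — 7 equal slices spanning the solid's height, so layer i sits at z = i·h/7 — gives 6 non-empty perimeters. Each is a 8-segment closed polygon; G0 lifts to the layer z and rapids to the start vertex, then G1 traces the edges. The cross-section shrinks linearly with z (the slice at the apex is degenerate and omitted).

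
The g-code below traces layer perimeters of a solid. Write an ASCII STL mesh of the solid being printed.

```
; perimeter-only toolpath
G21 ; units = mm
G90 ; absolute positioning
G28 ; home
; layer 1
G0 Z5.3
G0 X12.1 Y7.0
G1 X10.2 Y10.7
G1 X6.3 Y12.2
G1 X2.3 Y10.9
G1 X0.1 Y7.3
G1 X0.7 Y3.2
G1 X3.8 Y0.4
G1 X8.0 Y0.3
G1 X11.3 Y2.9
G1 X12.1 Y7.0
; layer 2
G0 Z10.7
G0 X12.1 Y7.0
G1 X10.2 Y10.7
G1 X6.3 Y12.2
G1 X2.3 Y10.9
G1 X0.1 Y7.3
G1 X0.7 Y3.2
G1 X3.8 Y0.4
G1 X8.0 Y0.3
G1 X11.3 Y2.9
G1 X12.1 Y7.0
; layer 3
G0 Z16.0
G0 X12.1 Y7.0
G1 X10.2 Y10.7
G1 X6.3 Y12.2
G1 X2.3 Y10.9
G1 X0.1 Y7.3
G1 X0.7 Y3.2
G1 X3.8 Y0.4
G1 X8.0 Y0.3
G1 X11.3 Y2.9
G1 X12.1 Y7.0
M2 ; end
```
solid part
  facet normal 0.0000 0.0000 -1.0000
    outer loop
      vertex 6.3 12.2 0.0
      vertex 10.2 10.7 0.0
      vertex 12.1 7.0 0.0
    endloop
  endfacet
  facet normal 0.0000 0.0000 -1.0000
    outer loop
      vertex 2.3 10.9 0.0
      vertex 6.3 12.2 0.0
      vertex 12.1 7.0 0.0
    endloop
  endfacet
  facet normal 0.0000 0.0000 -1.0000
    outer loop
      vertex 0.1 7.3 0.0
      vertex 2.3 10.9 0.0
      vertex 12.1 7.0 0.0
    endloop
  endfacet
  facet normal 0.0000 0.0000 -1.0000
    outer loop
      vertex 0.7 3.2 0.0
      vertex 0.1 7.3 0.0
      vertex 12.1 7.0 0.0
    endloop
  endfacet
  facet normal 0.0000 0.0000 -1.0000
    outer loop
      vertex 3.8 0.4 0.0
      vertex 0.7 3.2 0.0
      vertex 12.1 7.0 0.0
    endloop
  endfacet
  facet normal 0.0000 0.0000 -1.0000
    outer loop
      vertex 8.0 0.3 0.0
      vertex 3.8 0.4 0.0
      vertex 12.1 7.0 0.0
    endloop
  endfacet
  facet normal 0.0000 0.0000 -1.0000
    outer loop
      vertex 11.3 2.9 0.0
      vertex 8.0 0.3 0.0
      vertex 12.1 7.0 0.0
    endloop
  endfacet
  facet normal 0.0000 0.0000 1.0000
    outer loop
      vertex 12.1 7.0 16.0
      vertex 10.2 10.7 16.0
      vertex 6.3 12.2 16.0
    endloop
  endfacet
  facet normal 0.0000 0.0000 1.0000
    outer loop
      vertex 12.1 7.0 16.0
      vertex 6.3 12.2 16.0
      vertex 2.3 10.9 16.0
    endloop
  endfacet
  facet normal 0.0000 0.0000 1.0000
    outer loop
      vertex 12.1 7.0 16.0
      vertex 2.3 10.9 16.0
      vertex 0.1 7.3 16.0
    endloop
  endfacet
  facet normal 0.0000 0.0000 1.0000
    outer loop
      vertex 12.1 7.0 16.0
      vertex 0.1 7.3 16.0
      vertex 0.7 3.2 16.0
    endloop
  endfacet
  facet normal 0.0000 0.0000 1.0000
    outer loop
      vertex 12.1 7.0 16.0
      vertex 0.7 3.2 16.0
      vertex 3.8 0.4 16.0
    endloop
  endfacet
  facet normal 0.0000 0.0000 1.0000
    outer loop
      vertex 12.1 7.0 16.0
      vertex 3.8 0.4 16.0
      vertex 8.0 0.3 16.0
    endloop
  endfacet
  facet normal 0.0000 0.0000 1.0000
    outer loop
      vertex 12.1 7.0 16.0
      vertex 8.0 0.3 16.0
      vertex 11.3 2.9 16.0
    endloop
  endfacet
  facet normal 0.8896 0.4568 0.0000
    outer loop
      vertex 12.1 7.0 0.0
      vertex 10.2 10.7 0.0
      vertex 10.2 10.7 16.0
    endloop
  endfacet
  facet normal 0.8896 0.4568 0.0000
    outer loop
      vertex 12.1 7.0 0.0
      vertex 10.2 10.7 16.0
      vertex 12.1 7.0 16.0
    endloop
  endfacet
  facet normal 0.3590 0.9333 0.0000
    outer loop
      vertex 10.2 10.7 0.0
      vertex 6.3 12.2 0.0
      vertex 6.3 12.2 16.0
    endloop
  endfacet
  facet normal 0.3590 0.9333 0.0000
    outer loop
      vertex 10.2 10.7 0.0
      vertex 6.3 12.2 16.0
      vertex 10.2 10.7 16.0
    endloop
  endfacet
  facet normal -0.3091 0.9510 0.0000
    outer loop
      vertex 6.3 12.2 0.0
      vertex 2.3 10.9 0.0
      vertex 2.3 10.9 16.0
    endloop
  endfacet
  facet normal -0.3091 0.9510 0.0000
    outer loop
      vertex 6.3 12.2 0.0
      vertex 2.3 10.9 16.0
      vertex 6.3 12.2 16.0
    endloop
  endfacet
  facet normal -0.8533 0.5215 0.0000
    outer loop
      vertex 2.3 10.9 0.0
      vertex 0.1 7.3 0.0
      vertex 0.1 7.3 16.0
    endloop
  endfacet
  facet normal -0.8533 0.5215 0.0000
    outer loop
      vertex 2.3 10.9 0.0
      vertex 0.1 7.3 16.0
      vertex 2.3 10.9 16.0
    endloop
  endfacet
  facet normal -0.9895 -0.1448 0.0000
    outer loop
      vertex 0.1 7.3 0.0
      vertex 0.7 3.2 0.0
      vertex 0.7 3.2 16.0
    endloop
  endfacet
  facet normal -0.9895 -0.1448 0.0000
    outer loop
      vertex 0.1 7.3 0.0
      vertex 0.7 3.2 16.0
      vertex 0.1 7.3 16.0
    endloop
  endfacet
  facet normal -0.6703 -0.7421 0.0000
    outer loop
      vertex 0.7 3.2 0.0
      vertex 3.8 0.4 0.0
      vertex 3.8 0.4 16.0
    endloop
  endfacet
  facet normal -0.6703 -0.7421 0.0000
    outer loop
      vertex 0.7 3.2 0.0
      vertex 3.8 0.4 16.0
      vertex 0.7 3.2 16.0
    endloop
  endfacet
  facet normal -0.0238 -0.9997 0.0000
    outer loop
      vertex 3.8 0.4 0.0
      vertex 8.0 0.3 0.0
      vertex 8.0 0.3 16.0
    endloop
  endfacet
  facet normal -0.0238 -0.9997 0.0000
    outer loop
      vertex 3.8 0.4 0.0
      vertex 8.0 0.3 16.0
      vertex 3.8 0.4 16.0
    endloop
  endfacet
  facet normal 0.6189 -0.7855 0.0000
    outer loop
      vertex 8.0 0.3 0.0
      vertex 11.3 2.9 0.0
      vertex 11.3 2.9 16.0
    endloop
  endfacet
  facet normal 0.6189 -0.7855 0.0000
    outer loop
      vertex 8.0 0.3 0.0
      vertex 11.3 2.9 16.0
      vertex 8.0 0.3 16.0
    endloop
  endfacet
  facet normal 0.9815 -0.1915 0.0000
    outer loop
      vertex 11.3 2.9 0.0
      vertex 12.1 7.0 0.0
      vertex 12.1 7.0 16.0
    endloop
  endfacet
  facet normal 0.9815 -0.1915 0.0000
    outer loop
      vertex 11.3 2.9 0.0
      vertex 12.1 7.0 16.0
      vertex 11.3 2.9 16.0
    endloop
  endfacet
endsolid part

The G0 Z moves step by Δz≈5.3 mm. Every layer's G1 loop is the same polygon, so the solid is a straight extrusion of it from z=0 to z≈16. Closing with flat bottom and top caps and triangulating gives 32 facets — a regular 9-sided prism (a cylinder approximated with 9 flat sides), circumscribed radius ≈ 6.1 mm, height ≈ 16 mm.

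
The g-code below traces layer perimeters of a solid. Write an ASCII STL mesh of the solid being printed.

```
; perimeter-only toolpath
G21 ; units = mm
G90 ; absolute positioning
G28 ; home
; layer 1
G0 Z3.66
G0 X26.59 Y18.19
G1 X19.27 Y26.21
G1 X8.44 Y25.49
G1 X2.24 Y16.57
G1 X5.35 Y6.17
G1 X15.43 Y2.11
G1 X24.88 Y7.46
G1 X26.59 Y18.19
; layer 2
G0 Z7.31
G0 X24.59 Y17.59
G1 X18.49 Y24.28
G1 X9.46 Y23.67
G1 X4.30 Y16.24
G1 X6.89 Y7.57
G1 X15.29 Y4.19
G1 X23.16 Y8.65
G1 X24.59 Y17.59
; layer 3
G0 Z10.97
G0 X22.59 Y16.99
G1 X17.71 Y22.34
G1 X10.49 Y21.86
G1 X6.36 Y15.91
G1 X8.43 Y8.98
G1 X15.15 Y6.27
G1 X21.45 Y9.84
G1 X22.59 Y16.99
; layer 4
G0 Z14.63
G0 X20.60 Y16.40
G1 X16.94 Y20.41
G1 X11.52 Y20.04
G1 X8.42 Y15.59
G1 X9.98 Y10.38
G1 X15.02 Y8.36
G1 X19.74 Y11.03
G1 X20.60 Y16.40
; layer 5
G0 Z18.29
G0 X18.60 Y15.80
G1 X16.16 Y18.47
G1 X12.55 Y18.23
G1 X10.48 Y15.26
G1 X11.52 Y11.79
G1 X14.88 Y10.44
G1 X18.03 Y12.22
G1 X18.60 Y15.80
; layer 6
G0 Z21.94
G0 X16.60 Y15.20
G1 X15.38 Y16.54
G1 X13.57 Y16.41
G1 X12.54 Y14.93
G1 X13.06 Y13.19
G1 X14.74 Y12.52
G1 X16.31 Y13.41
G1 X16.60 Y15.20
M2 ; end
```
solid part
  facet normal 0.0000 0.0000 -1.0000
    outer loop
      vertex 7.41 27.30 0.00
      vertex 20.05 28.15 0.00
      vertex 28.59 18.79 0.00
    endloop
  endfacet
  facet normal 0.0000 0.0000 -1.0000
    outer loop
      vertex 0.18 16.90 0.00
      vertex 7.41 27.30 0.00
      vertex 28.59 18.79 0.00
    endloop
  endfacet
  facet normal 0.0000 0.0000 -1.0000
    outer loop
      vertex 3.81 4.76 0.00
      vertex 0.18 16.90 0.00
      vertex 28.59 18.79 0.00
    endloop
  endfacet
  facet normal 0.0000 0.0000 -1.0000
    outer loop
      vertex 15.57 0.03 0.00
      vertex 3.81 4.76 0.00
      vertex 28.59 18.79 0.00
    endloop
  endfacet
  facet normal 0.0000 0.0000 -1.0000
    outer loop
      vertex 26.59 6.27 0.00
      vertex 15.57 0.03 0.00
      vertex 28.59 18.79 0.00
    endloop
  endfacet
  facet normal 0.6570 0.5995 0.4572
    outer loop
      vertex 28.59 18.79 0.00
      vertex 20.05 28.15 0.00
      vertex 14.60 14.60 25.60
    endloop
  endfacet
  facet normal -0.0597 0.8875 0.4570
    outer loop
      vertex 20.05 28.15 0.00
      vertex 7.41 27.30 0.00
      vertex 14.60 14.60 25.60
    endloop
  endfacet
  facet normal -0.7303 0.5077 0.4570
    outer loop
      vertex 7.41 27.30 0.00
      vertex 0.18 16.90 0.00
      vertex 14.60 14.60 25.60
    endloop
  endfacet
  facet normal -0.8521 -0.2548 0.4571
    outer loop
      vertex 0.18 16.90 0.00
      vertex 3.81 4.76 0.00
      vertex 14.60 14.60 25.60
    endloop
  endfacet
  facet normal -0.3319 -0.8252 0.4571
    outer loop
      vertex 3.81 4.76 0.00
      vertex 15.57 0.03 0.00
      vertex 14.60 14.60 25.60
    endloop
  endfacet
  facet normal 0.4382 -0.7740 0.4571
    outer loop
      vertex 15.57 0.03 0.00
      vertex 26.59 6.27 0.00
      vertex 14.60 14.60 25.60
    endloop
  endfacet
  facet normal 0.8783 -0.1403 0.4570
    outer loop
      vertex 26.59 6.27 0.00
      vertex 28.59 18.79 0.00
      vertex 14.60 14.60 25.60
    endloop
  endfacet
endsolid part

The G0 Z moves step by Δz≈3.66 mm. The G1 loops shrink linearly with z, so the solid tapers from its base footprint up to z≈25.6. Closing with a flat bottom cap and the tapered top and triangulating gives 12 facets — a regular 7-sided pyramid, base circumscribed radius ≈ 14.6 mm, apex at z ≈ 25.6 mm.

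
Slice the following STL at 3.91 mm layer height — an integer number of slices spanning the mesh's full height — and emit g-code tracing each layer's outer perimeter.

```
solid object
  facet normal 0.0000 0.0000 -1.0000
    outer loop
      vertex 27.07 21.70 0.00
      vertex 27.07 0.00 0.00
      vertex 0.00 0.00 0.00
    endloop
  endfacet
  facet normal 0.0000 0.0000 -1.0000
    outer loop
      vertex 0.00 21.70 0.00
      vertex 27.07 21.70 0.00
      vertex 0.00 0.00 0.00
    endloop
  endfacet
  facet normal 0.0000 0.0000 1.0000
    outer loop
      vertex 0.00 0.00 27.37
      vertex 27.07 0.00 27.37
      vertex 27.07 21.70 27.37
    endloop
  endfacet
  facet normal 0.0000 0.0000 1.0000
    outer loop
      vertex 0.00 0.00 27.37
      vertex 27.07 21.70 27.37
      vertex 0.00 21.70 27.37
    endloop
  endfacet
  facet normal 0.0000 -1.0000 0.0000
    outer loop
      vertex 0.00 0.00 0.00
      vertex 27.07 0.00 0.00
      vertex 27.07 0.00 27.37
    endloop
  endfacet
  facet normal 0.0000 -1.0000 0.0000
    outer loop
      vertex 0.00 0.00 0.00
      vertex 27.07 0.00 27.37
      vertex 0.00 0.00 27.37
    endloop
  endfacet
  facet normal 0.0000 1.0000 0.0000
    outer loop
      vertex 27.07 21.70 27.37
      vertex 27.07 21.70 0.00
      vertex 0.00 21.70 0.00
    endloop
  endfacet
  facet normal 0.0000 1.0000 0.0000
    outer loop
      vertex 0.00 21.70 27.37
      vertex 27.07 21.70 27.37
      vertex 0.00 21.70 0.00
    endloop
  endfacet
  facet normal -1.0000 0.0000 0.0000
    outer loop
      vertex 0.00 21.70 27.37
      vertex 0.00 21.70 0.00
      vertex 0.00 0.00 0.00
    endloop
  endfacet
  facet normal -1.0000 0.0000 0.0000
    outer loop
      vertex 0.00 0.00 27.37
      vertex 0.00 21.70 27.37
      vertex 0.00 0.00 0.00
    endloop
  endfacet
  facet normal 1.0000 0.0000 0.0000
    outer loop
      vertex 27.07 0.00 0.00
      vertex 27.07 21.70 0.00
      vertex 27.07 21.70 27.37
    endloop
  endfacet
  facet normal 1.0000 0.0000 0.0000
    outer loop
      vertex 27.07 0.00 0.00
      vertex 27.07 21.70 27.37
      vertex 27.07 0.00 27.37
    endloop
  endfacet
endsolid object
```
; perimeter-only toolpath
G21 ; units = mm
G90 ; absolute positioning
G28 ; home
; layer 1
G0 Z3.91
G0 X0.00 Y0.00
G1 X27.07 Y0.00
G1 X27.07 Y21.70
G1 X0.00 Y21.70
G1 X0.00 Y0.00
; layer 2
G0 Z7.82
G0 X0.00 Y0.00
G1 X27.07 Y0.00
G1 X27.07 Y21.70
G1 X0.00 Y21.70
G1 X0.00 Y0.00
; layer 3
G0 Z11.73
G0 X0.00 Y0.00
G1 X27.07 Y0.00
G1 X27.07 Y21.70
G1 X0.00 Y21.70
G1 X0.00 Y0.00
; layer 4
G0 Z15.64
G0 X0.00 Y0.00
G1 X27.07 Y0.00
G1 X27.07 Y21.70
G1 X0.00 Y21.70
G1 X0.00 Y0.00
; layer 5
G0 Z19.55
G0 X0.00 Y0.00
G1 X27.07 Y0.00
G1 X27.07 Y21.70
G1 X0.00 Y21.70
G1 X0.00 Y0.00
; layer 6
G0 Z23.46
G0 X0.00 Y0.00
G1 X27.07 Y0.00
G1 X27.07 Y21.70
G1 X0.00 Y21.70
G1 X0.00 Y0.00
; layer 7
G0 Z27.37
G0 X0.00 Y0.00
G1 X27.07 Y0.00
G1 X27.07 Y21.70
G1 X0.00 Y21.70
G1 X0.00 Y0.00
M2 ; end

The solid is a rectangular box, roughly 27.1 × 21.7 mm footprint and 27.4 mm tall. Slicing at Δz = 3.91 mm — 7 equal slices spanning the solid's height, so layer i sits at z = i·h/7 — gives 7 non-empty perimeters. Each is a 4-segment closed polygon; G0 lifts to the layer z and rapids to the start vertex, then G1 traces the edges.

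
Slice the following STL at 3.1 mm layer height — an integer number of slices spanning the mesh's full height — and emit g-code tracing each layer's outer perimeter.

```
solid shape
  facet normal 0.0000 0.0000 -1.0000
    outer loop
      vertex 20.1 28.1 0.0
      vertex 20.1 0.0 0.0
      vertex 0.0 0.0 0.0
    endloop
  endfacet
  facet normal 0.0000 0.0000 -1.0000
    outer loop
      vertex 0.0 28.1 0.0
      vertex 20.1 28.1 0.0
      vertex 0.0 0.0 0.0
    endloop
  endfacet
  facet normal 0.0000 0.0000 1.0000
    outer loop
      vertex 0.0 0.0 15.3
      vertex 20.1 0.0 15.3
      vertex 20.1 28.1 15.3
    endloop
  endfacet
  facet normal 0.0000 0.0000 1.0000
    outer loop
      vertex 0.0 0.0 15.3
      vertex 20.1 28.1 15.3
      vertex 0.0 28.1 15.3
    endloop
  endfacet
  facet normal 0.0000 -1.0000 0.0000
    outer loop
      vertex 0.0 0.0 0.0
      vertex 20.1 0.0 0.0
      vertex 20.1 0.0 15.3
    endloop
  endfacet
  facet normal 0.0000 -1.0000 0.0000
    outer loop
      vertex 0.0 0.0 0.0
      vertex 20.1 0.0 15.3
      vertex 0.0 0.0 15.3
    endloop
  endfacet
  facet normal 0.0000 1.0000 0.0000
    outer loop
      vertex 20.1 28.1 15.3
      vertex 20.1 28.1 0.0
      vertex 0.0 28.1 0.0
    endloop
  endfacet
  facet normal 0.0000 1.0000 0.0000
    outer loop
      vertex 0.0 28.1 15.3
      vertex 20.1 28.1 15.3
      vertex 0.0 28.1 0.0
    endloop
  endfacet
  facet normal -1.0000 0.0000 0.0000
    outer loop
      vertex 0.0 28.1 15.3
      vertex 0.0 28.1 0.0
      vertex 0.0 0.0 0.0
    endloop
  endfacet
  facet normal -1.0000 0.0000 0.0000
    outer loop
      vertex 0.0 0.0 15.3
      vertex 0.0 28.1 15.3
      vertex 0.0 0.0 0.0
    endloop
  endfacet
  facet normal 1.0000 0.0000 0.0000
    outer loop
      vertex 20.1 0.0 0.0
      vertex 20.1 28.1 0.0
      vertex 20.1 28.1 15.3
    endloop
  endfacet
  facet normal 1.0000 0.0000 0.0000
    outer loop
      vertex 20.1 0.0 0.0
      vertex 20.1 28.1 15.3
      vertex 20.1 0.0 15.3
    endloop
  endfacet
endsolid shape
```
; perimeter-only toolpath
G21 ; units = mm
G90 ; absolute positioning
G28 ; home
; layer 1
G0 Z3.1
G0 X0.0 Y0.0
G1 X20.1 Y0.0
G1 X20.1 Y28.1
G1 X0.0 Y28.1
G1 X0.0 Y0.0
; layer 2
G0 Z6.1
G0 X0.0 Y0.0
G1 X20.1 Y0.0
G1 X20.1 Y28.1
G1 X0.0 Y28.1
G1 X0.0 Y0.0
; layer 3
G0 Z9.2
G0 X0.0 Y0.0
G1 X20.1 Y0.0
G1 X20.1 Y28.1
G1 X0.0 Y28.1
G1 X0.0 Y0.0
; layer 4
G0 Z12.2
G0 X0.0 Y0.0
G1 X20.1 Y0.0
G1 X20.1 Y28.1
G1 X0.0 Y28.1
G1 X0.0 Y0.0
; layer 5
G0 Z15.3
G0 X0.0 Y0.0
G1 X20.1 Y0.0
G1 X20.1 Y28.1
G1 X0.0 Y28.1
G1 X0.0 Y0.0
M2 ; end

The solid is a rectangular box, roughly 20.1 × 28.1 mm footprint and 15.3 mm tall. Slicing at Δz = 3.1 mm — 5 equal slices spanning the solid's height, so layer i sits at z = i·h/5 — gives 5 non-empty perimeters. Each is a 4-segment closed polygon; G0 lifts to the layer z and rapids to the start vertex, then G1 traces the edges.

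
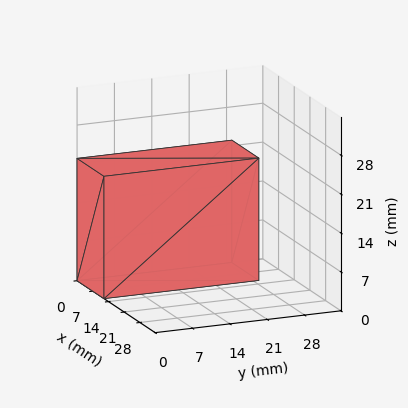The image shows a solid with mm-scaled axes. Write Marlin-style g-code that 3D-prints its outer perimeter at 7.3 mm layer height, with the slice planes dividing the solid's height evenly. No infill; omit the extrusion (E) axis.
Reading the render: the shape is a rectangular box, roughly 12 × 29 mm footprint and 22 mm tall (dimensions read to the nearest mm from the axis ticks). For the g-code, the solid's height is divided into equal slices at the stated Δz and each level perimeter traced with G1 moves after a G0 lift.

; perimeter-only toolpath
G21 ; units = mm
G90 ; absolute positioning
G28 ; home
; layer 1
G0 Z7.3
G0 X0.0 Y0.0
G1 X12.0 Y0.0
G1 X12.0 Y29.0
G1 X0.0 Y29.0
G1 X0.0 Y0.0
; layer 2
G0 Z14.7
G0 X0.0 Y0.0
G1 X12.0 Y0.0
G1 X12.0 Y29.0
G1 X0.0 Y29.0
G1 X0.0 Y0.0
; layer 3
G0 Z22.0
G0 X0.0 Y0.0
G1 X12.0 Y0.0
G1 X12.0 Y29.0
G1 X0.0 Y29.0
G1 X0.0 Y0.0
M2 ; end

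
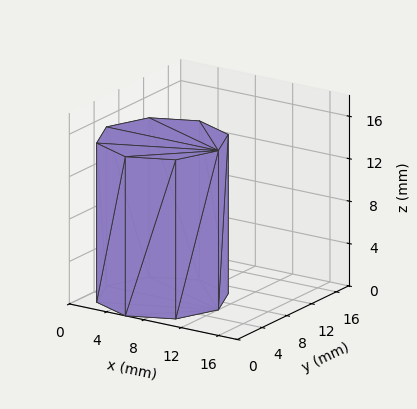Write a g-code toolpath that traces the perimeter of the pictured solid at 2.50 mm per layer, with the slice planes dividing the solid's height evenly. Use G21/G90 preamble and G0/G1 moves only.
Reading the render: the shape is a regular 8-sided prism (a cylinder approximated with 8 flat sides), circumscribed radius ≈ 6 mm, height ≈ 15 mm (dimensions read to the nearest mm from the axis ticks). For the g-code, the solid's height is divided into equal slices at the stated Δz and each level perimeter traced with G1 moves after a G0 lift.

; perimeter-only toolpath
G21 ; units = mm
G90 ; absolute positioning
G28 ; home
; layer 1
G0 Z2.50
G0 X12.00 Y6.00
G1 X10.24 Y10.24
G1 X6.00 Y12.00
G1 X1.76 Y10.24
G1 X0.00 Y6.00
G1 X1.76 Y1.76
G1 X6.00 Y0.00
G1 X10.24 Y1.76
G1 X12.00 Y6.00
; layer 2
G0 Z5.00
G0 X12.00 Y6.00
G1 X10.24 Y10.24
G1 X6.00 Y12.00
G1 X1.76 Y10.24
G1 X0.00 Y6.00
G1 X1.76 Y1.76
G1 X6.00 Y0.00
G1 X10.24 Y1.76
G1 X12.00 Y6.00
; layer 3
G0 Z7.50
G0 X12.00 Y6.00
G1 X10.24 Y10.24
G1 X6.00 Y12.00
G1 X1.76 Y10.24
G1 X0.00 Y6.00
G1 X1.76 Y1.76
G1 X6.00 Y0.00
G1 X10.24 Y1.76
G1 X12.00 Y6.00
; layer 4
G0 Z10.00
G0 X12.00 Y6.00
G1 X10.24 Y10.24
G1 X6.00 Y12.00
G1 X1.76 Y10.24
G1 X0.00 Y6.00
G1 X1.76 Y1.76
G1 X6.00 Y0.00
G1 X10.24 Y1.76
G1 X12.00 Y6.00
; layer 5
G0 Z12.50
G0 X12.00 Y6.00
G1 X10.24 Y10.24
G1 X6.00 Y12.00
G1 X1.76 Y10.24
G1 X0.00 Y6.00
G1 X1.76 Y1.76
G1 X6.00 Y0.00
G1 X10.24 Y1.76
G1 X12.00 Y6.00
; layer 6
G0 Z15.00
G0 X12.00 Y6.00
G1 X10.24 Y10.24
G1 X6.00 Y12.00
G1 X1.76 Y10.24
G1 X0.00 Y6.00
G1 X1.76 Y1.76
G1 X6.00 Y0.00
G1 X10.24 Y1.76
G1 X12.00 Y6.00
M2 ; end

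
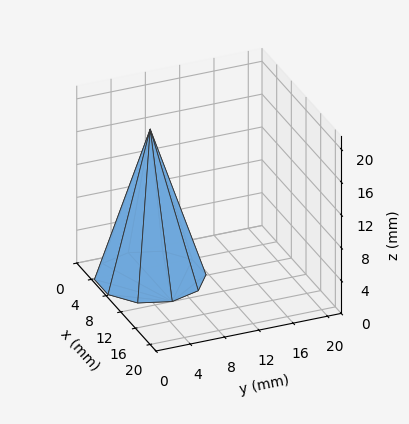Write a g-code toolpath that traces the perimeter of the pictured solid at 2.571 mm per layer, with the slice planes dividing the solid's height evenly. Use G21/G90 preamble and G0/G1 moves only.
Reading the render: the shape is a regular 10-sided pyramid, base circumscribed radius ≈ 6 mm, apex at z ≈ 18 mm (dimensions read to the nearest mm from the axis ticks). For the g-code, the solid's height is divided into equal slices at the stated Δz and each level perimeter traced with G1 moves after a G0 lift.

; perimeter-only toolpath
G21 ; units = mm
G90 ; absolute positioning
G28 ; home
; layer 1
G0 Z2.571
G0 X11.143 Y6.000
G1 X10.161 Y9.023
G1 X7.589 Y10.891
G1 X4.411 Y10.891
G1 X1.839 Y9.023
G1 X0.857 Y6.000
G1 X1.839 Y2.977
G1 X4.411 Y1.109
G1 X7.589 Y1.109
G1 X10.161 Y2.977
G1 X11.143 Y6.000
; layer 2
G0 Z5.143
G0 X10.286 Y6.000
G1 X9.467 Y8.519
G1 X7.324 Y10.076
G1 X4.676 Y10.076
G1 X2.533 Y8.519
G1 X1.714 Y6.000
G1 X2.533 Y3.481
G1 X4.676 Y1.924
G1 X7.324 Y1.924
G1 X9.467 Y3.481
G1 X10.286 Y6.000
; layer 3
G0 Z7.714
G0 X9.429 Y6.000
G1 X8.774 Y8.015
G1 X7.059 Y9.261
G1 X4.941 Y9.261
G1 X3.226 Y8.015
G1 X2.571 Y6.000
G1 X3.226 Y3.985
G1 X4.941 Y2.739
G1 X7.059 Y2.739
G1 X8.774 Y3.985
G1 X9.429 Y6.000
; layer 4
G0 Z10.286
G0 X8.571 Y6.000
G1 X8.080 Y7.512
G1 X6.795 Y8.445
G1 X5.205 Y8.445
G1 X3.920 Y7.512
G1 X3.429 Y6.000
G1 X3.920 Y4.488
G1 X5.205 Y3.555
G1 X6.795 Y3.555
G1 X8.080 Y4.488
G1 X8.571 Y6.000
; layer 5
G0 Z12.857
G0 X7.714 Y6.000
G1 X7.387 Y7.008
G1 X6.530 Y7.630
G1 X5.470 Y7.630
G1 X4.613 Y7.008
G1 X4.286 Y6.000
G1 X4.613 Y4.992
G1 X5.470 Y4.370
G1 X6.530 Y4.370
G1 X7.387 Y4.992
G1 X7.714 Y6.000
; layer 6
G0 Z15.429
G0 X6.857 Y6.000
G1 X6.693 Y6.504
G1 X6.265 Y6.815
G1 X5.735 Y6.815
G1 X5.307 Y6.504
G1 X5.143 Y6.000
G1 X5.307 Y5.496
G1 X5.735 Y5.185
G1 X6.265 Y5.185
G1 X6.693 Y5.496
G1 X6.857 Y6.000
M2 ; end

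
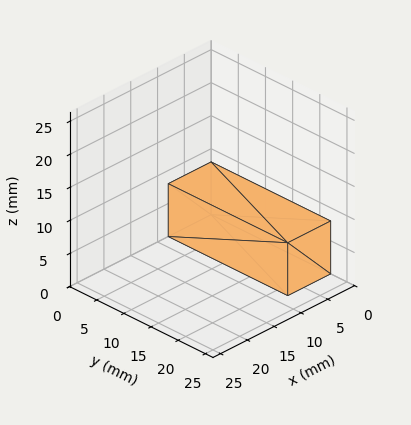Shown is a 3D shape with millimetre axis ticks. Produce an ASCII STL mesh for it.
Reading the render: the shape is a rectangular box, roughly 8 × 22 mm footprint and 8 mm tall (dimensions read to the nearest mm from the axis ticks). For the STL, each face is triangulated and given an outward normal.

solid part
  facet normal 0.0000 0.0000 -1.0000
    outer loop
      vertex 8.000 22.000 0.000
      vertex 8.000 0.000 0.000
      vertex 0.000 0.000 0.000
    endloop
  endfacet
  facet normal 0.0000 0.0000 -1.0000
    outer loop
      vertex 0.000 22.000 0.000
      vertex 8.000 22.000 0.000
      vertex 0.000 0.000 0.000
    endloop
  endfacet
  facet normal 0.0000 0.0000 1.0000
    outer loop
      vertex 0.000 0.000 8.000
      vertex 8.000 0.000 8.000
      vertex 8.000 22.000 8.000
    endloop
  endfacet
  facet normal 0.0000 0.0000 1.0000
    outer loop
      vertex 0.000 0.000 8.000
      vertex 8.000 22.000 8.000
      vertex 0.000 22.000 8.000
    endloop
  endfacet
  facet normal 0.0000 -1.0000 0.0000
    outer loop
      vertex 0.000 0.000 0.000
      vertex 8.000 0.000 0.000
      vertex 8.000 0.000 8.000
    endloop
  endfacet
  facet normal 0.0000 -1.0000 0.0000
    outer loop
      vertex 0.000 0.000 0.000
      vertex 8.000 0.000 8.000
      vertex 0.000 0.000 8.000
    endloop
  endfacet
  facet normal 0.0000 1.0000 0.0000
    outer loop
      vertex 8.000 22.000 8.000
      vertex 8.000 22.000 0.000
      vertex 0.000 22.000 0.000
    endloop
  endfacet
  facet normal 0.0000 1.0000 0.0000
    outer loop
      vertex 0.000 22.000 8.000
      vertex 8.000 22.000 8.000
      vertex 0.000 22.000 0.000
    endloop
  endfacet
  facet normal -1.0000 0.0000 0.0000
    outer loop
      vertex 0.000 22.000 8.000
      vertex 0.000 22.000 0.000
      vertex 0.000 0.000 0.000
    endloop
  endfacet
  facet normal -1.0000 0.0000 0.0000
    outer loop
      vertex 0.000 0.000 8.000
      vertex 0.000 22.000 8.000
      vertex 0.000 0.000 0.000
    endloop
  endfacet
  facet normal 1.0000 0.0000 0.0000
    outer loop
      vertex 8.000 0.000 0.000
      vertex 8.000 22.000 0.000
      vertex 8.000 22.000 8.000
    endloop
  endfacet
  facet normal 1.0000 0.0000 0.0000
    outer loop
      vertex 8.000 0.000 0.000
      vertex 8.000 22.000 8.000
      vertex 8.000 0.000 8.000
    endloop
  endfacet
endsolid part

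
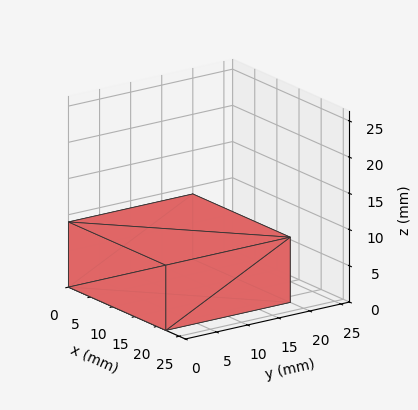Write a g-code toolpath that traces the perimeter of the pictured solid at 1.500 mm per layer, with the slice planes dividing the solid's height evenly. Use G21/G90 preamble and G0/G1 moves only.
Reading the render: the shape is a rectangular box, roughly 22 × 20 mm footprint and 9 mm tall (dimensions read to the nearest mm from the axis ticks). For the g-code, the solid's height is divided into equal slices at the stated Δz and each level perimeter traced with G1 moves after a G0 lift.

; perimeter-only toolpath
G21 ; units = mm
G90 ; absolute positioning
G28 ; home
; layer 1
G0 Z1.500
G0 X0.000 Y0.000
G1 X22.000 Y0.000
G1 X22.000 Y20.000
G1 X0.000 Y20.000
G1 X0.000 Y0.000
; layer 2
G0 Z3.000
G0 X0.000 Y0.000
G1 X22.000 Y0.000
G1 X22.000 Y20.000
G1 X0.000 Y20.000
G1 X0.000 Y0.000
; layer 3
G0 Z4.500
G0 X0.000 Y0.000
G1 X22.000 Y0.000
G1 X22.000 Y20.000
G1 X0.000 Y20.000
G1 X0.000 Y0.000
; layer 4
G0 Z6.000
G0 X0.000 Y0.000
G1 X22.000 Y0.000
G1 X22.000 Y20.000
G1 X0.000 Y20.000
G1 X0.000 Y0.000
; layer 5
G0 Z7.500
G0 X0.000 Y0.000
G1 X22.000 Y0.000
G1 X22.000 Y20.000
G1 X0.000 Y20.000
G1 X0.000 Y0.000
; layer 6
G0 Z9.000
G0 X0.000 Y0.000
G1 X22.000 Y0.000
G1 X22.000 Y20.000
G1 X0.000 Y20.000
G1 X0.000 Y0.000
M2 ; end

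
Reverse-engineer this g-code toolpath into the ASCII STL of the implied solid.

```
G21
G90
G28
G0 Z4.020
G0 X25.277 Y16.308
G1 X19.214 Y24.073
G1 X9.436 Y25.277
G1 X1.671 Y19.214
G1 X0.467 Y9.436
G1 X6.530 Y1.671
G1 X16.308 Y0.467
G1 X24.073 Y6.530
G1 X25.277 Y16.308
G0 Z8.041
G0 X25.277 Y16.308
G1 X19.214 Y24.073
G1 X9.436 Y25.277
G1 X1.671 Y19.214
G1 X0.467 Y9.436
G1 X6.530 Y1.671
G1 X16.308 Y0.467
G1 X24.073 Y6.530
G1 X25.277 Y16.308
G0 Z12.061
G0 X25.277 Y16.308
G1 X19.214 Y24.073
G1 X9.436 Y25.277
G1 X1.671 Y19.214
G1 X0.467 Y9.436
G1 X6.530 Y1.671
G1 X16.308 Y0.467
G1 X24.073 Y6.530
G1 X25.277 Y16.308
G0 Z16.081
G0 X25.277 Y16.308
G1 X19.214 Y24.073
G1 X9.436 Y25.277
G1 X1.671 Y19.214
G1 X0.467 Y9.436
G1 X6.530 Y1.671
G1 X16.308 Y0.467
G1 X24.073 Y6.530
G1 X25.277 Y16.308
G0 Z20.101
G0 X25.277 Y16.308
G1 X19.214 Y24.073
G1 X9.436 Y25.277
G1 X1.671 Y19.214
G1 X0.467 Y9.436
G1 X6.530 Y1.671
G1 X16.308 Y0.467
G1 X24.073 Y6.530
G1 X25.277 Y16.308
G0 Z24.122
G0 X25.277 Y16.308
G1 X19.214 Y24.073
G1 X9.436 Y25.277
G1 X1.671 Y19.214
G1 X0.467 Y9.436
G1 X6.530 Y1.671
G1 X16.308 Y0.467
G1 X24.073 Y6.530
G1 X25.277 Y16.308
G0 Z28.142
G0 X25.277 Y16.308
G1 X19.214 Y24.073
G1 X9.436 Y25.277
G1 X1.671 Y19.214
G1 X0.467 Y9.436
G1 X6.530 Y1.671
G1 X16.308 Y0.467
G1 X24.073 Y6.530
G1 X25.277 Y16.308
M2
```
solid part
  facet normal 0.0000 0.0000 -1.0000
    outer loop
      vertex 9.436 25.277 0.000
      vertex 19.214 24.073 0.000
      vertex 25.277 16.308 0.000
    endloop
  endfacet
  facet normal 0.0000 0.0000 -1.0000
    outer loop
      vertex 1.671 19.214 0.000
      vertex 9.436 25.277 0.000
      vertex 25.277 16.308 0.000
    endloop
  endfacet
  facet normal 0.0000 0.0000 -1.0000
    outer loop
      vertex 0.467 9.436 0.000
      vertex 1.671 19.214 0.000
      vertex 25.277 16.308 0.000
    endloop
  endfacet
  facet normal 0.0000 0.0000 -1.0000
    outer loop
      vertex 6.530 1.671 0.000
      vertex 0.467 9.436 0.000
      vertex 25.277 16.308 0.000
    endloop
  endfacet
  facet normal 0.0000 0.0000 -1.0000
    outer loop
      vertex 16.308 0.467 0.000
      vertex 6.530 1.671 0.000
      vertex 25.277 16.308 0.000
    endloop
  endfacet
  facet normal 0.0000 0.0000 -1.0000
    outer loop
      vertex 24.073 6.530 0.000
      vertex 16.308 0.467 0.000
      vertex 25.277 16.308 0.000
    endloop
  endfacet
  facet normal 0.0000 0.0000 1.0000
    outer loop
      vertex 25.277 16.308 28.142
      vertex 19.214 24.073 28.142
      vertex 9.436 25.277 28.142
    endloop
  endfacet
  facet normal 0.0000 0.0000 1.0000
    outer loop
      vertex 25.277 16.308 28.142
      vertex 9.436 25.277 28.142
      vertex 1.671 19.214 28.142
    endloop
  endfacet
  facet normal 0.0000 0.0000 1.0000
    outer loop
      vertex 25.277 16.308 28.142
      vertex 1.671 19.214 28.142
      vertex 0.467 9.436 28.142
    endloop
  endfacet
  facet normal 0.0000 0.0000 1.0000
    outer loop
      vertex 25.277 16.308 28.142
      vertex 0.467 9.436 28.142
      vertex 6.530 1.671 28.142
    endloop
  endfacet
  facet normal 0.0000 0.0000 1.0000
    outer loop
      vertex 25.277 16.308 28.142
      vertex 6.530 1.671 28.142
      vertex 16.308 0.467 28.142
    endloop
  endfacet
  facet normal 0.0000 0.0000 1.0000
    outer loop
      vertex 25.277 16.308 28.142
      vertex 16.308 0.467 28.142
      vertex 24.073 6.530 28.142
    endloop
  endfacet
  facet normal 0.7882 0.6154 0.0000
    outer loop
      vertex 25.277 16.308 0.000
      vertex 19.214 24.073 0.000
      vertex 19.214 24.073 28.142
    endloop
  endfacet
  facet normal 0.7882 0.6154 0.0000
    outer loop
      vertex 25.277 16.308 0.000
      vertex 19.214 24.073 28.142
      vertex 25.277 16.308 28.142
    endloop
  endfacet
  facet normal 0.1222 0.9925 0.0000
    outer loop
      vertex 19.214 24.073 0.000
      vertex 9.436 25.277 0.000
      vertex 9.436 25.277 28.142
    endloop
  endfacet
  facet normal 0.1222 0.9925 0.0000
    outer loop
      vertex 19.214 24.073 0.000
      vertex 9.436 25.277 28.142
      vertex 19.214 24.073 28.142
    endloop
  endfacet
  facet normal -0.6154 0.7882 0.0000
    outer loop
      vertex 9.436 25.277 0.000
      vertex 1.671 19.214 0.000
      vertex 1.671 19.214 28.142
    endloop
  endfacet
  facet normal -0.6154 0.7882 0.0000
    outer loop
      vertex 9.436 25.277 0.000
      vertex 1.671 19.214 28.142
      vertex 9.436 25.277 28.142
    endloop
  endfacet
  facet normal -0.9925 0.1222 0.0000
    outer loop
      vertex 1.671 19.214 0.000
      vertex 0.467 9.436 0.000
      vertex 0.467 9.436 28.142
    endloop
  endfacet
  facet normal -0.9925 0.1222 0.0000
    outer loop
      vertex 1.671 19.214 0.000
      vertex 0.467 9.436 28.142
      vertex 1.671 19.214 28.142
    endloop
  endfacet
  facet normal -0.7882 -0.6154 0.0000
    outer loop
      vertex 0.467 9.436 0.000
      vertex 6.530 1.671 0.000
      vertex 6.530 1.671 28.142
    endloop
  endfacet
  facet normal -0.7882 -0.6154 0.0000
    outer loop
      vertex 0.467 9.436 0.000
      vertex 6.530 1.671 28.142
      vertex 0.467 9.436 28.142
    endloop
  endfacet
  facet normal -0.1222 -0.9925 0.0000
    outer loop
      vertex 6.530 1.671 0.000
      vertex 16.308 0.467 0.000
      vertex 16.308 0.467 28.142
    endloop
  endfacet
  facet normal -0.1222 -0.9925 0.0000
    outer loop
      vertex 6.530 1.671 0.000
      vertex 16.308 0.467 28.142
      vertex 6.530 1.671 28.142
    endloop
  endfacet
  facet normal 0.6154 -0.7882 0.0000
    outer loop
      vertex 16.308 0.467 0.000
      vertex 24.073 6.530 0.000
      vertex 24.073 6.530 28.142
    endloop
  endfacet
  facet normal 0.6154 -0.7882 0.0000
    outer loop
      vertex 16.308 0.467 0.000
      vertex 24.073 6.530 28.142
      vertex 16.308 0.467 28.142
    endloop
  endfacet
  facet normal 0.9925 -0.1222 0.0000
    outer loop
      vertex 24.073 6.530 0.000
      vertex 25.277 16.308 0.000
      vertex 25.277 16.308 28.142
    endloop
  endfacet
  facet normal 0.9925 -0.1222 0.0000
    outer loop
      vertex 24.073 6.530 0.000
      vertex 25.277 16.308 28.142
      vertex 24.073 6.530 28.142
    endloop
  endfacet
endsolid part

The G0 Z moves step by Δz≈4.020 mm. Every layer's G1 loop is the same polygon, so the solid is a straight extrusion of it from z=0 to z≈28.1. Closing with flat bottom and top caps and triangulating gives 28 facets — a regular 8-sided prism (a cylinder approximated with 8 flat sides), circumscribed radius ≈ 12.9 mm, height ≈ 28.1 mm.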